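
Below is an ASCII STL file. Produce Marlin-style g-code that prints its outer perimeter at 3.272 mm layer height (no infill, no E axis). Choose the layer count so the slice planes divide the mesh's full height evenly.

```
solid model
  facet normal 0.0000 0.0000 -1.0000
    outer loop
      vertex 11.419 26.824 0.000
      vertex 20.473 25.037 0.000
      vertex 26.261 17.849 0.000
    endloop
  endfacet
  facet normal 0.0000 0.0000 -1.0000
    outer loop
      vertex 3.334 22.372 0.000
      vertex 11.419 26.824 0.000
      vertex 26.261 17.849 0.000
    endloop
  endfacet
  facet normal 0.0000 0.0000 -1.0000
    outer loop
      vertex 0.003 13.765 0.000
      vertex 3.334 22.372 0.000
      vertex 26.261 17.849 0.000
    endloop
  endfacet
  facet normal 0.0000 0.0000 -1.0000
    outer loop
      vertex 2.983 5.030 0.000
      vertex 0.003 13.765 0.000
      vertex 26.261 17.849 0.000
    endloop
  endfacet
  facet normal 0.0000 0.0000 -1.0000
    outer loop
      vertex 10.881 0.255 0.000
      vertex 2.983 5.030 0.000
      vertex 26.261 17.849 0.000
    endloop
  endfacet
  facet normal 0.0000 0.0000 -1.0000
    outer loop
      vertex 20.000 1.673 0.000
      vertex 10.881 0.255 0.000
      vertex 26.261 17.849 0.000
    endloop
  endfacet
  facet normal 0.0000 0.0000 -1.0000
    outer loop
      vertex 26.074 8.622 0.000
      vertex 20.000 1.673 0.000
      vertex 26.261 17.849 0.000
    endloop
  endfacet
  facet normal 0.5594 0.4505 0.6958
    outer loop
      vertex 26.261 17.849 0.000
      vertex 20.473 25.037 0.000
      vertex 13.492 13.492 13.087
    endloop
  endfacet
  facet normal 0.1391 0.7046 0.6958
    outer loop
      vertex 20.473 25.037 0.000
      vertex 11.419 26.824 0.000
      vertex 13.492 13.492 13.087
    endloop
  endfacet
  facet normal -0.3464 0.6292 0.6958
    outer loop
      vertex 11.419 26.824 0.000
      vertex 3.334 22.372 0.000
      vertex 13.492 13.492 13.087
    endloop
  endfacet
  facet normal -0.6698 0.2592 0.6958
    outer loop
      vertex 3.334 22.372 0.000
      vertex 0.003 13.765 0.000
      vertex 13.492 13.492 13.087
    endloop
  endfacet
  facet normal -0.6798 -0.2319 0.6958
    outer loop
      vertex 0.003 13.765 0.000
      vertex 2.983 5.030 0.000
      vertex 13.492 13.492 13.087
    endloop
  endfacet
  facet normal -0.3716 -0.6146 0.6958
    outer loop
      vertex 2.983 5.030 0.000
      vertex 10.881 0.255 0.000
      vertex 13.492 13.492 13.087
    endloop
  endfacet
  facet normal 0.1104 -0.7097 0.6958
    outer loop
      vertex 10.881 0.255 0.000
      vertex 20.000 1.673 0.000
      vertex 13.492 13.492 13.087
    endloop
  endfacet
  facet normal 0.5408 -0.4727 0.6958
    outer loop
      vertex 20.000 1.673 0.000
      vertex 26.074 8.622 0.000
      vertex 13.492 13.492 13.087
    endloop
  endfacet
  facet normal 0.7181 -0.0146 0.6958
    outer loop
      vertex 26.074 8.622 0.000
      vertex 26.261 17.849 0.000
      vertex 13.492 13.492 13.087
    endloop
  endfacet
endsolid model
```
; perimeter-only toolpath
G21 ; units = mm
G90 ; absolute positioning
G28 ; home
; layer 1
G0 Z3.272
G0 X23.069 Y16.760
G1 X18.728 Y22.151
G1 X11.937 Y23.491
G1 X5.873 Y20.152
G1 X3.375 Y13.697
G1 X5.610 Y7.146
G1 X11.534 Y3.564
G1 X18.373 Y4.628
G1 X22.929 Y9.840
G1 X23.069 Y16.760
; layer 2
G0 Z6.543
G0 X19.877 Y15.671
G1 X16.983 Y19.264
G1 X12.456 Y20.158
G1 X8.413 Y17.932
G1 X6.748 Y13.629
G1 X8.238 Y9.261
G1 X12.187 Y6.874
G1 X16.746 Y7.583
G1 X19.783 Y11.057
G1 X19.877 Y15.671
; layer 3
G0 Z9.815
G0 X16.684 Y14.581
G1 X15.237 Y16.378
G1 X12.974 Y16.825
G1 X10.953 Y15.712
G1 X10.120 Y13.560
G1 X10.865 Y11.377
G1 X12.839 Y10.183
G1 X15.119 Y10.537
G1 X16.638 Y12.274
G1 X16.684 Y14.581
M2 ; end

The solid is a regular 9-sided pyramid, base circumscribed radius ≈ 13.5 mm, apex at z ≈ 13.1 mm. Slicing at Δz = 3.272 mm — 4 equal slices spanning the solid's height, so layer i sits at z = i·h/4 — gives 3 non-empty perimeters. Each is a 9-segment closed polygon; G0 lifts to the layer z and rapids to the start vertex, then G1 traces the edges. The cross-section shrinks linearly with z (the slice at the apex is degenerate and omitted).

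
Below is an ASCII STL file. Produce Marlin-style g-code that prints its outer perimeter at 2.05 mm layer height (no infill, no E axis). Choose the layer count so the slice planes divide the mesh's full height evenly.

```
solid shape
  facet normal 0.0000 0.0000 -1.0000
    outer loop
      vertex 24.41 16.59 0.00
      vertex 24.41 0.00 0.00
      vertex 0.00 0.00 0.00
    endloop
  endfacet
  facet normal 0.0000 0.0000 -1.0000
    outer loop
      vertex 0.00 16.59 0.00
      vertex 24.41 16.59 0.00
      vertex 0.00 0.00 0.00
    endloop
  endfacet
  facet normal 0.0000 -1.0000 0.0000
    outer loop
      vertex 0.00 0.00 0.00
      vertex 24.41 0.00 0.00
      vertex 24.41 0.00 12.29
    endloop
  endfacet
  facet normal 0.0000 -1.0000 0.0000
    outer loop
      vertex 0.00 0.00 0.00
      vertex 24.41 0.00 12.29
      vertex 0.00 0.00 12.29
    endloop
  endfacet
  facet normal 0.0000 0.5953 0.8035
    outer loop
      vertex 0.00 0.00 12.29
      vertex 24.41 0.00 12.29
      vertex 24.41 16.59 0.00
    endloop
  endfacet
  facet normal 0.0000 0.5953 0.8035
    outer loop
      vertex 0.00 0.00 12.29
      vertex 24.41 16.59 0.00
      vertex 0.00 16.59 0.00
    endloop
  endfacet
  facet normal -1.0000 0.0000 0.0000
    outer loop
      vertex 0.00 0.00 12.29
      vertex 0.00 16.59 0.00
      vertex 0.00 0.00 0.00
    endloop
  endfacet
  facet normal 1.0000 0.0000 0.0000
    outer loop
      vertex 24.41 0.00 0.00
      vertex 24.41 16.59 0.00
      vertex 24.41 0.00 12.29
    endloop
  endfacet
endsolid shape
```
; perimeter-only toolpath
G21 ; units = mm
G90 ; absolute positioning
G28 ; home
; layer 1
G0 Z2.05
G0 X0.00 Y0.00
G1 X24.41 Y0.00
G1 X24.41 Y13.82
G1 X0.00 Y13.82
G1 X0.00 Y0.00
; layer 2
G0 Z4.10
G0 X0.00 Y0.00
G1 X24.41 Y0.00
G1 X24.41 Y11.06
G1 X0.00 Y11.06
G1 X0.00 Y0.00
; layer 3
G0 Z6.14
G0 X0.00 Y0.00
G1 X24.41 Y0.00
G1 X24.41 Y8.29
G1 X0.00 Y8.29
G1 X0.00 Y0.00
; layer 4
G0 Z8.19
G0 X0.00 Y0.00
G1 X24.41 Y0.00
G1 X24.41 Y5.53
G1 X0.00 Y5.53
G1 X0.00 Y0.00
; layer 5
G0 Z10.24
G0 X0.00 Y0.00
G1 X24.41 Y0.00
G1 X24.41 Y2.76
G1 X0.00 Y2.76
G1 X0.00 Y0.00
M2 ; end

The solid is a wedge (ramp): 24.4 × 16.6 mm base, rising to 12.3 mm along the y=0 edge and sloping linearly to z=0 at y=16.6. Slicing at Δz = 2.05 mm — 6 equal slices spanning the solid's height, so layer i sits at z = i·h/6 — gives 5 non-empty perimeters. Each is a 4-segment closed polygon; G0 lifts to the layer z and rapids to the start vertex, then G1 traces the edges. The cross-section shrinks linearly with z (the slice at the apex is degenerate and omitted).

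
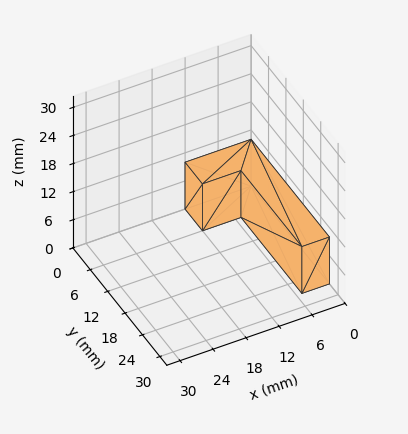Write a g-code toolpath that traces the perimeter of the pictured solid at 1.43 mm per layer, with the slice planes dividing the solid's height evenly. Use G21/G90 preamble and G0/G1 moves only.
Reading the render: the shape is an L-shaped prism: outer 12 × 27 mm, arm thicknesses ≈ 6 mm (horizontal) and 5 mm (vertical), extruded 10 mm in z (dimensions read to the nearest mm from the axis ticks). For the g-code, the solid's height is divided into equal slices at the stated Δz and each level perimeter traced with G1 moves after a G0 lift.

; perimeter-only toolpath
G21 ; units = mm
G90 ; absolute positioning
G28 ; home
; layer 1
G0 Z1.43
G0 X0.00 Y0.00
G1 X12.00 Y0.00
G1 X12.00 Y6.00
G1 X5.00 Y6.00
G1 X5.00 Y27.00
G1 X0.00 Y27.00
G1 X0.00 Y0.00
; layer 2
G0 Z2.86
G0 X0.00 Y0.00
G1 X12.00 Y0.00
G1 X12.00 Y6.00
G1 X5.00 Y6.00
G1 X5.00 Y27.00
G1 X0.00 Y27.00
G1 X0.00 Y0.00
; layer 3
G0 Z4.29
G0 X0.00 Y0.00
G1 X12.00 Y0.00
G1 X12.00 Y6.00
G1 X5.00 Y6.00
G1 X5.00 Y27.00
G1 X0.00 Y27.00
G1 X0.00 Y0.00
; layer 4
G0 Z5.71
G0 X0.00 Y0.00
G1 X12.00 Y0.00
G1 X12.00 Y6.00
G1 X5.00 Y6.00
G1 X5.00 Y27.00
G1 X0.00 Y27.00
G1 X0.00 Y0.00
; layer 5
G0 Z7.14
G0 X0.00 Y0.00
G1 X12.00 Y0.00
G1 X12.00 Y6.00
G1 X5.00 Y6.00
G1 X5.00 Y27.00
G1 X0.00 Y27.00
G1 X0.00 Y0.00
; layer 6
G0 Z8.57
G0 X0.00 Y0.00
G1 X12.00 Y0.00
G1 X12.00 Y6.00
G1 X5.00 Y6.00
G1 X5.00 Y27.00
G1 X0.00 Y27.00
G1 X0.00 Y0.00
; layer 7
G0 Z10.00
G0 X0.00 Y0.00
G1 X12.00 Y0.00
G1 X12.00 Y6.00
G1 X5.00 Y6.00
G1 X5.00 Y27.00
G1 X0.00 Y27.00
G1 X0.00 Y0.00
M2 ; end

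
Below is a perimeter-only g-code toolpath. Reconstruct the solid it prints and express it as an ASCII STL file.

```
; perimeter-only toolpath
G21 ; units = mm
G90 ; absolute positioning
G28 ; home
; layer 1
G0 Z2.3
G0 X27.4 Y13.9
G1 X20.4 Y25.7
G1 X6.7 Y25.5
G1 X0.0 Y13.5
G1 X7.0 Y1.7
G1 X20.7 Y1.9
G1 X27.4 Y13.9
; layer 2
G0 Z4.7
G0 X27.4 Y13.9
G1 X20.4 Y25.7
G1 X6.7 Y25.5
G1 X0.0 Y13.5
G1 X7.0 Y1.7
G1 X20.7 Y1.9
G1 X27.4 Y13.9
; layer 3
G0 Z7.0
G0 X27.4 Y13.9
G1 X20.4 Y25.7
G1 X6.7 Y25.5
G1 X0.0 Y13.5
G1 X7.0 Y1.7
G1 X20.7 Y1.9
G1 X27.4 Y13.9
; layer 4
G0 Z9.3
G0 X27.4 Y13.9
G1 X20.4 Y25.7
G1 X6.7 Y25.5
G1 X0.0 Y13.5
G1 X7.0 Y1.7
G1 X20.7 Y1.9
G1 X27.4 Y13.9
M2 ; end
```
solid part
  facet normal 0.0000 0.0000 -1.0000
    outer loop
      vertex 6.7 25.5 0.0
      vertex 20.4 25.7 0.0
      vertex 27.4 13.9 0.0
    endloop
  endfacet
  facet normal 0.0000 0.0000 -1.0000
    outer loop
      vertex 0.0 13.5 0.0
      vertex 6.7 25.5 0.0
      vertex 27.4 13.9 0.0
    endloop
  endfacet
  facet normal 0.0000 0.0000 -1.0000
    outer loop
      vertex 7.0 1.7 0.0
      vertex 0.0 13.5 0.0
      vertex 27.4 13.9 0.0
    endloop
  endfacet
  facet normal 0.0000 0.0000 -1.0000
    outer loop
      vertex 20.7 1.9 0.0
      vertex 7.0 1.7 0.0
      vertex 27.4 13.9 0.0
    endloop
  endfacet
  facet normal 0.0000 0.0000 1.0000
    outer loop
      vertex 27.4 13.9 9.3
      vertex 20.4 25.7 9.3
      vertex 6.7 25.5 9.3
    endloop
  endfacet
  facet normal 0.0000 0.0000 1.0000
    outer loop
      vertex 27.4 13.9 9.3
      vertex 6.7 25.5 9.3
      vertex 0.0 13.5 9.3
    endloop
  endfacet
  facet normal 0.0000 0.0000 1.0000
    outer loop
      vertex 27.4 13.9 9.3
      vertex 0.0 13.5 9.3
      vertex 7.0 1.7 9.3
    endloop
  endfacet
  facet normal 0.0000 0.0000 1.0000
    outer loop
      vertex 27.4 13.9 9.3
      vertex 7.0 1.7 9.3
      vertex 20.7 1.9 9.3
    endloop
  endfacet
  facet normal 0.8601 0.5102 0.0000
    outer loop
      vertex 27.4 13.9 0.0
      vertex 20.4 25.7 0.0
      vertex 20.4 25.7 9.3
    endloop
  endfacet
  facet normal 0.8601 0.5102 0.0000
    outer loop
      vertex 27.4 13.9 0.0
      vertex 20.4 25.7 9.3
      vertex 27.4 13.9 9.3
    endloop
  endfacet
  facet normal -0.0146 0.9999 0.0000
    outer loop
      vertex 20.4 25.7 0.0
      vertex 6.7 25.5 0.0
      vertex 6.7 25.5 9.3
    endloop
  endfacet
  facet normal -0.0146 0.9999 0.0000
    outer loop
      vertex 20.4 25.7 0.0
      vertex 6.7 25.5 9.3
      vertex 20.4 25.7 9.3
    endloop
  endfacet
  facet normal -0.8731 0.4875 0.0000
    outer loop
      vertex 6.7 25.5 0.0
      vertex 0.0 13.5 0.0
      vertex 0.0 13.5 9.3
    endloop
  endfacet
  facet normal -0.8731 0.4875 0.0000
    outer loop
      vertex 6.7 25.5 0.0
      vertex 0.0 13.5 9.3
      vertex 6.7 25.5 9.3
    endloop
  endfacet
  facet normal -0.8601 -0.5102 0.0000
    outer loop
      vertex 0.0 13.5 0.0
      vertex 7.0 1.7 0.0
      vertex 7.0 1.7 9.3
    endloop
  endfacet
  facet normal -0.8601 -0.5102 0.0000
    outer loop
      vertex 0.0 13.5 0.0
      vertex 7.0 1.7 9.3
      vertex 0.0 13.5 9.3
    endloop
  endfacet
  facet normal 0.0146 -0.9999 0.0000
    outer loop
      vertex 7.0 1.7 0.0
      vertex 20.7 1.9 0.0
      vertex 20.7 1.9 9.3
    endloop
  endfacet
  facet normal 0.0146 -0.9999 0.0000
    outer loop
      vertex 7.0 1.7 0.0
      vertex 20.7 1.9 9.3
      vertex 7.0 1.7 9.3
    endloop
  endfacet
  facet normal 0.8731 -0.4875 0.0000
    outer loop
      vertex 20.7 1.9 0.0
      vertex 27.4 13.9 0.0
      vertex 27.4 13.9 9.3
    endloop
  endfacet
  facet normal 0.8731 -0.4875 0.0000
    outer loop
      vertex 20.7 1.9 0.0
      vertex 27.4 13.9 9.3
      vertex 20.7 1.9 9.3
    endloop
  endfacet
endsolid part

The G0 Z moves step by Δz≈2.3 mm. Every layer's G1 loop is the same polygon, so the solid is a straight extrusion of it from z=0 to z≈9.3. Closing with flat bottom and top caps and triangulating gives 20 facets — a regular 6-sided prism (a cylinder approximated with 6 flat sides), circumscribed radius ≈ 13.7 mm, height ≈ 9.3 mm.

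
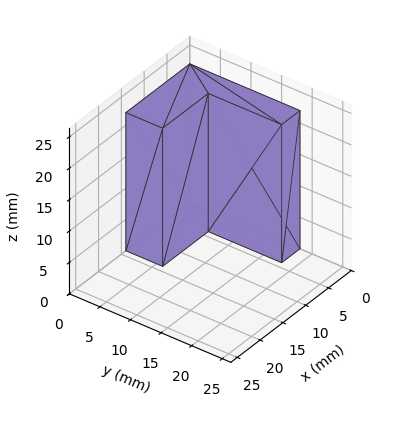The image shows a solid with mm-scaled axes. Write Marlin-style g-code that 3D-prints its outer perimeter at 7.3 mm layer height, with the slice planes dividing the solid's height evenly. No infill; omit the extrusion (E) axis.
Reading the render: the shape is an L-shaped prism: outer 14 × 18 mm, arm thicknesses ≈ 6 mm (horizontal) and 4 mm (vertical), extruded 22 mm in z (dimensions read to the nearest mm from the axis ticks). For the g-code, the solid's height is divided into equal slices at the stated Δz and each level perimeter traced with G1 moves after a G0 lift.

; perimeter-only toolpath
G21 ; units = mm
G90 ; absolute positioning
G28 ; home
; layer 1
G0 Z7.3
G0 X0.0 Y0.0
G1 X14.0 Y0.0
G1 X14.0 Y6.0
G1 X4.0 Y6.0
G1 X4.0 Y18.0
G1 X0.0 Y18.0
G1 X0.0 Y0.0
; layer 2
G0 Z14.7
G0 X0.0 Y0.0
G1 X14.0 Y0.0
G1 X14.0 Y6.0
G1 X4.0 Y6.0
G1 X4.0 Y18.0
G1 X0.0 Y18.0
G1 X0.0 Y0.0
; layer 3
G0 Z22.0
G0 X0.0 Y0.0
G1 X14.0 Y0.0
G1 X14.0 Y6.0
G1 X4.0 Y6.0
G1 X4.0 Y18.0
G1 X0.0 Y18.0
G1 X0.0 Y0.0
M2 ; end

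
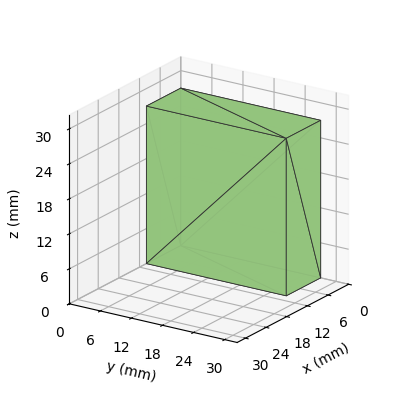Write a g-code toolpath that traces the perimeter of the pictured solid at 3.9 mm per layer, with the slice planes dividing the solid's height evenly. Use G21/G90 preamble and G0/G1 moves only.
Reading the render: the shape is a rectangular box, roughly 10 × 27 mm footprint and 27 mm tall (dimensions read to the nearest mm from the axis ticks). For the g-code, the solid's height is divided into equal slices at the stated Δz and each level perimeter traced with G1 moves after a G0 lift.

; perimeter-only toolpath
G21 ; units = mm
G90 ; absolute positioning
G28 ; home
; layer 1
G0 Z3.9
G0 X0.0 Y0.0
G1 X10.0 Y0.0
G1 X10.0 Y27.0
G1 X0.0 Y27.0
G1 X0.0 Y0.0
; layer 2
G0 Z7.7
G0 X0.0 Y0.0
G1 X10.0 Y0.0
G1 X10.0 Y27.0
G1 X0.0 Y27.0
G1 X0.0 Y0.0
; layer 3
G0 Z11.6
G0 X0.0 Y0.0
G1 X10.0 Y0.0
G1 X10.0 Y27.0
G1 X0.0 Y27.0
G1 X0.0 Y0.0
; layer 4
G0 Z15.4
G0 X0.0 Y0.0
G1 X10.0 Y0.0
G1 X10.0 Y27.0
G1 X0.0 Y27.0
G1 X0.0 Y0.0
; layer 5
G0 Z19.3
G0 X0.0 Y0.0
G1 X10.0 Y0.0
G1 X10.0 Y27.0
G1 X0.0 Y27.0
G1 X0.0 Y0.0
; layer 6
G0 Z23.1
G0 X0.0 Y0.0
G1 X10.0 Y0.0
G1 X10.0 Y27.0
G1 X0.0 Y27.0
G1 X0.0 Y0.0
; layer 7
G0 Z27.0
G0 X0.0 Y0.0
G1 X10.0 Y0.0
G1 X10.0 Y27.0
G1 X0.0 Y27.0
G1 X0.0 Y0.0
M2 ; end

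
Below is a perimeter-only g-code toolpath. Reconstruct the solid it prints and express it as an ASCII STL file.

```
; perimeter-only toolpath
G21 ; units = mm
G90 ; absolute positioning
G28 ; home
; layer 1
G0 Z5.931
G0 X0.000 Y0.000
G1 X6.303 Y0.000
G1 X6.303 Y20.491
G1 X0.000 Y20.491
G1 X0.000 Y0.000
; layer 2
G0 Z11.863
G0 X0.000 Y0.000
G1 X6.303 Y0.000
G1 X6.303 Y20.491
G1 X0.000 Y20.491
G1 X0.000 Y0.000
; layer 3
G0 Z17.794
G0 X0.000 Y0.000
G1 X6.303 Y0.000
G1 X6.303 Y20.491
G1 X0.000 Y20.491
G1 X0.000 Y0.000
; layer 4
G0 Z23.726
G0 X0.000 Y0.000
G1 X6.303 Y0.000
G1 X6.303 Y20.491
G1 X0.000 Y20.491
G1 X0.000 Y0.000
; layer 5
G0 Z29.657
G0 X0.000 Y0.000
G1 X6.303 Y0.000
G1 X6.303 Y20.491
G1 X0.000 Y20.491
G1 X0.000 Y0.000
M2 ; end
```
solid part
  facet normal 0.0000 0.0000 -1.0000
    outer loop
      vertex 6.303 20.491 0.000
      vertex 6.303 0.000 0.000
      vertex 0.000 0.000 0.000
    endloop
  endfacet
  facet normal 0.0000 0.0000 -1.0000
    outer loop
      vertex 0.000 20.491 0.000
      vertex 6.303 20.491 0.000
      vertex 0.000 0.000 0.000
    endloop
  endfacet
  facet normal 0.0000 0.0000 1.0000
    outer loop
      vertex 0.000 0.000 29.657
      vertex 6.303 0.000 29.657
      vertex 6.303 20.491 29.657
    endloop
  endfacet
  facet normal 0.0000 0.0000 1.0000
    outer loop
      vertex 0.000 0.000 29.657
      vertex 6.303 20.491 29.657
      vertex 0.000 20.491 29.657
    endloop
  endfacet
  facet normal 0.0000 -1.0000 0.0000
    outer loop
      vertex 0.000 0.000 0.000
      vertex 6.303 0.000 0.000
      vertex 6.303 0.000 29.657
    endloop
  endfacet
  facet normal 0.0000 -1.0000 0.0000
    outer loop
      vertex 0.000 0.000 0.000
      vertex 6.303 0.000 29.657
      vertex 0.000 0.000 29.657
    endloop
  endfacet
  facet normal 0.0000 1.0000 0.0000
    outer loop
      vertex 6.303 20.491 29.657
      vertex 6.303 20.491 0.000
      vertex 0.000 20.491 0.000
    endloop
  endfacet
  facet normal 0.0000 1.0000 0.0000
    outer loop
      vertex 0.000 20.491 29.657
      vertex 6.303 20.491 29.657
      vertex 0.000 20.491 0.000
    endloop
  endfacet
  facet normal -1.0000 0.0000 0.0000
    outer loop
      vertex 0.000 20.491 29.657
      vertex 0.000 20.491 0.000
      vertex 0.000 0.000 0.000
    endloop
  endfacet
  facet normal -1.0000 0.0000 0.0000
    outer loop
      vertex 0.000 0.000 29.657
      vertex 0.000 20.491 29.657
      vertex 0.000 0.000 0.000
    endloop
  endfacet
  facet normal 1.0000 0.0000 0.0000
    outer loop
      vertex 6.303 0.000 0.000
      vertex 6.303 20.491 0.000
      vertex 6.303 20.491 29.657
    endloop
  endfacet
  facet normal 1.0000 0.0000 0.0000
    outer loop
      vertex 6.303 0.000 0.000
      vertex 6.303 20.491 29.657
      vertex 6.303 0.000 29.657
    endloop
  endfacet
endsolid part

The G0 Z moves step by Δz≈5.931 mm. Every layer's G1 loop is the same polygon, so the solid is a straight extrusion of it from z=0 to z≈29.7. Closing with flat bottom and top caps and triangulating gives 12 facets — a rectangular box, roughly 6.3 × 20.5 mm footprint and 29.7 mm tall.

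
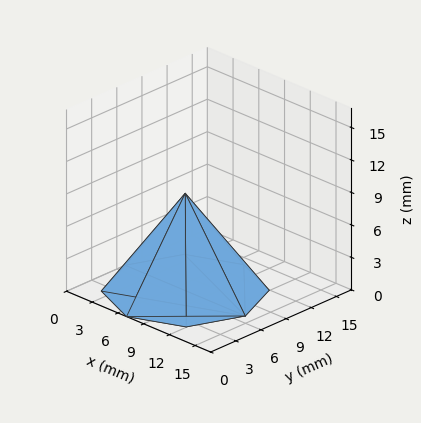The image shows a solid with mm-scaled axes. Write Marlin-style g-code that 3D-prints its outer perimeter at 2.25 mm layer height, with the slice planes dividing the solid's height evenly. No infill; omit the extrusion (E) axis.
Reading the render: the shape is a regular 8-sided pyramid, base circumscribed radius ≈ 7 mm, apex at z ≈ 9 mm (dimensions read to the nearest mm from the axis ticks). For the g-code, the solid's height is divided into equal slices at the stated Δz and each level perimeter traced with G1 moves after a G0 lift.

; perimeter-only toolpath
G21 ; units = mm
G90 ; absolute positioning
G28 ; home
; layer 1
G0 Z2.25
G0 X12.25 Y7.00
G1 X10.71 Y10.71
G1 X7.00 Y12.25
G1 X3.29 Y10.71
G1 X1.75 Y7.00
G1 X3.29 Y3.29
G1 X7.00 Y1.75
G1 X10.71 Y3.29
G1 X12.25 Y7.00
; layer 2
G0 Z4.50
G0 X10.50 Y7.00
G1 X9.47 Y9.47
G1 X7.00 Y10.50
G1 X4.53 Y9.47
G1 X3.50 Y7.00
G1 X4.53 Y4.53
G1 X7.00 Y3.50
G1 X9.47 Y4.53
G1 X10.50 Y7.00
; layer 3
G0 Z6.75
G0 X8.75 Y7.00
G1 X8.24 Y8.24
G1 X7.00 Y8.75
G1 X5.76 Y8.24
G1 X5.25 Y7.00
G1 X5.76 Y5.76
G1 X7.00 Y5.25
G1 X8.24 Y5.76
G1 X8.75 Y7.00
M2 ; end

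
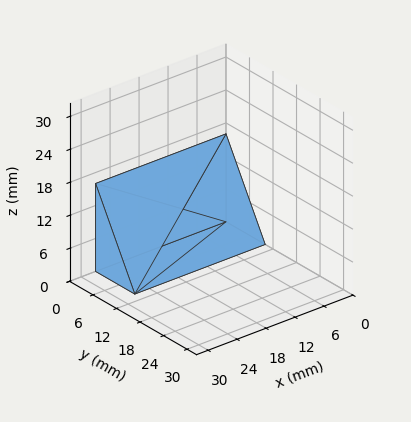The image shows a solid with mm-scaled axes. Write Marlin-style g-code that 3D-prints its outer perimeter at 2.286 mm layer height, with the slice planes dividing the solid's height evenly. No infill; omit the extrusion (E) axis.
Reading the render: the shape is a wedge (ramp): 27 × 10 mm base, rising to 16 mm along the y=0 edge and sloping linearly to z=0 at y=10 (dimensions read to the nearest mm from the axis ticks). For the g-code, the solid's height is divided into equal slices at the stated Δz and each level perimeter traced with G1 moves after a G0 lift.

; perimeter-only toolpath
G21 ; units = mm
G90 ; absolute positioning
G28 ; home
; layer 1
G0 Z2.286
G0 X0.000 Y0.000
G1 X27.000 Y0.000
G1 X27.000 Y8.571
G1 X0.000 Y8.571
G1 X0.000 Y0.000
; layer 2
G0 Z4.571
G0 X0.000 Y0.000
G1 X27.000 Y0.000
G1 X27.000 Y7.143
G1 X0.000 Y7.143
G1 X0.000 Y0.000
; layer 3
G0 Z6.857
G0 X0.000 Y0.000
G1 X27.000 Y0.000
G1 X27.000 Y5.714
G1 X0.000 Y5.714
G1 X0.000 Y0.000
; layer 4
G0 Z9.143
G0 X0.000 Y0.000
G1 X27.000 Y0.000
G1 X27.000 Y4.286
G1 X0.000 Y4.286
G1 X0.000 Y0.000
; layer 5
G0 Z11.429
G0 X0.000 Y0.000
G1 X27.000 Y0.000
G1 X27.000 Y2.857
G1 X0.000 Y2.857
G1 X0.000 Y0.000
; layer 6
G0 Z13.714
G0 X0.000 Y0.000
G1 X27.000 Y0.000
G1 X27.000 Y1.429
G1 X0.000 Y1.429
G1 X0.000 Y0.000
M2 ; end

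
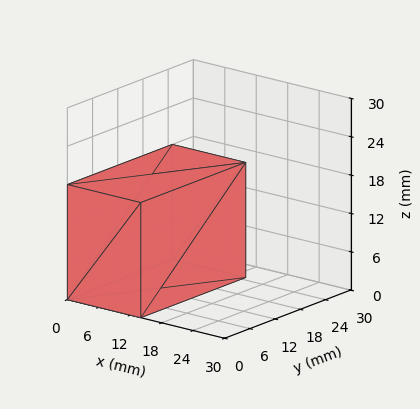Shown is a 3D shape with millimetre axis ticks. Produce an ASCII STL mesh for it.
Reading the render: the shape is a rectangular box, roughly 14 × 25 mm footprint and 18 mm tall (dimensions read to the nearest mm from the axis ticks). For the STL, each face is triangulated and given an outward normal.

solid part
  facet normal 0.0000 0.0000 -1.0000
    outer loop
      vertex 14.00 25.00 0.00
      vertex 14.00 0.00 0.00
      vertex 0.00 0.00 0.00
    endloop
  endfacet
  facet normal 0.0000 0.0000 -1.0000
    outer loop
      vertex 0.00 25.00 0.00
      vertex 14.00 25.00 0.00
      vertex 0.00 0.00 0.00
    endloop
  endfacet
  facet normal 0.0000 0.0000 1.0000
    outer loop
      vertex 0.00 0.00 18.00
      vertex 14.00 0.00 18.00
      vertex 14.00 25.00 18.00
    endloop
  endfacet
  facet normal 0.0000 0.0000 1.0000
    outer loop
      vertex 0.00 0.00 18.00
      vertex 14.00 25.00 18.00
      vertex 0.00 25.00 18.00
    endloop
  endfacet
  facet normal 0.0000 -1.0000 0.0000
    outer loop
      vertex 0.00 0.00 0.00
      vertex 14.00 0.00 0.00
      vertex 14.00 0.00 18.00
    endloop
  endfacet
  facet normal 0.0000 -1.0000 0.0000
    outer loop
      vertex 0.00 0.00 0.00
      vertex 14.00 0.00 18.00
      vertex 0.00 0.00 18.00
    endloop
  endfacet
  facet normal 0.0000 1.0000 0.0000
    outer loop
      vertex 14.00 25.00 18.00
      vertex 14.00 25.00 0.00
      vertex 0.00 25.00 0.00
    endloop
  endfacet
  facet normal 0.0000 1.0000 0.0000
    outer loop
      vertex 0.00 25.00 18.00
      vertex 14.00 25.00 18.00
      vertex 0.00 25.00 0.00
    endloop
  endfacet
  facet normal -1.0000 0.0000 0.0000
    outer loop
      vertex 0.00 25.00 18.00
      vertex 0.00 25.00 0.00
      vertex 0.00 0.00 0.00
    endloop
  endfacet
  facet normal -1.0000 0.0000 0.0000
    outer loop
      vertex 0.00 0.00 18.00
      vertex 0.00 25.00 18.00
      vertex 0.00 0.00 0.00
    endloop
  endfacet
  facet normal 1.0000 0.0000 0.0000
    outer loop
      vertex 14.00 0.00 0.00
      vertex 14.00 25.00 0.00
      vertex 14.00 25.00 18.00
    endloop
  endfacet
  facet normal 1.0000 0.0000 0.0000
    outer loop
      vertex 14.00 0.00 0.00
      vertex 14.00 25.00 18.00
      vertex 14.00 0.00 18.00
    endloop
  endfacet
endsolid part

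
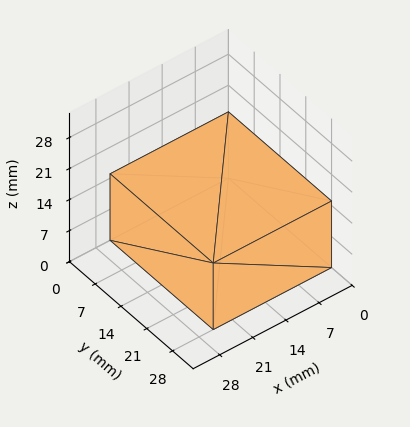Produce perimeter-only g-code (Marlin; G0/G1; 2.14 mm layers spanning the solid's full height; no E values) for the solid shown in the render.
Reading the render: the shape is a rectangular box, roughly 25 × 28 mm footprint and 15 mm tall (dimensions read to the nearest mm from the axis ticks). For the g-code, the solid's height is divided into equal slices at the stated Δz and each level perimeter traced with G1 moves after a G0 lift.

; perimeter-only toolpath
G21 ; units = mm
G90 ; absolute positioning
G28 ; home
; layer 1
G0 Z2.14
G0 X0.00 Y0.00
G1 X25.00 Y0.00
G1 X25.00 Y28.00
G1 X0.00 Y28.00
G1 X0.00 Y0.00
; layer 2
G0 Z4.29
G0 X0.00 Y0.00
G1 X25.00 Y0.00
G1 X25.00 Y28.00
G1 X0.00 Y28.00
G1 X0.00 Y0.00
; layer 3
G0 Z6.43
G0 X0.00 Y0.00
G1 X25.00 Y0.00
G1 X25.00 Y28.00
G1 X0.00 Y28.00
G1 X0.00 Y0.00
; layer 4
G0 Z8.57
G0 X0.00 Y0.00
G1 X25.00 Y0.00
G1 X25.00 Y28.00
G1 X0.00 Y28.00
G1 X0.00 Y0.00
; layer 5
G0 Z10.71
G0 X0.00 Y0.00
G1 X25.00 Y0.00
G1 X25.00 Y28.00
G1 X0.00 Y28.00
G1 X0.00 Y0.00
; layer 6
G0 Z12.86
G0 X0.00 Y0.00
G1 X25.00 Y0.00
G1 X25.00 Y28.00
G1 X0.00 Y28.00
G1 X0.00 Y0.00
; layer 7
G0 Z15.00
G0 X0.00 Y0.00
G1 X25.00 Y0.00
G1 X25.00 Y28.00
G1 X0.00 Y28.00
G1 X0.00 Y0.00
M2 ; end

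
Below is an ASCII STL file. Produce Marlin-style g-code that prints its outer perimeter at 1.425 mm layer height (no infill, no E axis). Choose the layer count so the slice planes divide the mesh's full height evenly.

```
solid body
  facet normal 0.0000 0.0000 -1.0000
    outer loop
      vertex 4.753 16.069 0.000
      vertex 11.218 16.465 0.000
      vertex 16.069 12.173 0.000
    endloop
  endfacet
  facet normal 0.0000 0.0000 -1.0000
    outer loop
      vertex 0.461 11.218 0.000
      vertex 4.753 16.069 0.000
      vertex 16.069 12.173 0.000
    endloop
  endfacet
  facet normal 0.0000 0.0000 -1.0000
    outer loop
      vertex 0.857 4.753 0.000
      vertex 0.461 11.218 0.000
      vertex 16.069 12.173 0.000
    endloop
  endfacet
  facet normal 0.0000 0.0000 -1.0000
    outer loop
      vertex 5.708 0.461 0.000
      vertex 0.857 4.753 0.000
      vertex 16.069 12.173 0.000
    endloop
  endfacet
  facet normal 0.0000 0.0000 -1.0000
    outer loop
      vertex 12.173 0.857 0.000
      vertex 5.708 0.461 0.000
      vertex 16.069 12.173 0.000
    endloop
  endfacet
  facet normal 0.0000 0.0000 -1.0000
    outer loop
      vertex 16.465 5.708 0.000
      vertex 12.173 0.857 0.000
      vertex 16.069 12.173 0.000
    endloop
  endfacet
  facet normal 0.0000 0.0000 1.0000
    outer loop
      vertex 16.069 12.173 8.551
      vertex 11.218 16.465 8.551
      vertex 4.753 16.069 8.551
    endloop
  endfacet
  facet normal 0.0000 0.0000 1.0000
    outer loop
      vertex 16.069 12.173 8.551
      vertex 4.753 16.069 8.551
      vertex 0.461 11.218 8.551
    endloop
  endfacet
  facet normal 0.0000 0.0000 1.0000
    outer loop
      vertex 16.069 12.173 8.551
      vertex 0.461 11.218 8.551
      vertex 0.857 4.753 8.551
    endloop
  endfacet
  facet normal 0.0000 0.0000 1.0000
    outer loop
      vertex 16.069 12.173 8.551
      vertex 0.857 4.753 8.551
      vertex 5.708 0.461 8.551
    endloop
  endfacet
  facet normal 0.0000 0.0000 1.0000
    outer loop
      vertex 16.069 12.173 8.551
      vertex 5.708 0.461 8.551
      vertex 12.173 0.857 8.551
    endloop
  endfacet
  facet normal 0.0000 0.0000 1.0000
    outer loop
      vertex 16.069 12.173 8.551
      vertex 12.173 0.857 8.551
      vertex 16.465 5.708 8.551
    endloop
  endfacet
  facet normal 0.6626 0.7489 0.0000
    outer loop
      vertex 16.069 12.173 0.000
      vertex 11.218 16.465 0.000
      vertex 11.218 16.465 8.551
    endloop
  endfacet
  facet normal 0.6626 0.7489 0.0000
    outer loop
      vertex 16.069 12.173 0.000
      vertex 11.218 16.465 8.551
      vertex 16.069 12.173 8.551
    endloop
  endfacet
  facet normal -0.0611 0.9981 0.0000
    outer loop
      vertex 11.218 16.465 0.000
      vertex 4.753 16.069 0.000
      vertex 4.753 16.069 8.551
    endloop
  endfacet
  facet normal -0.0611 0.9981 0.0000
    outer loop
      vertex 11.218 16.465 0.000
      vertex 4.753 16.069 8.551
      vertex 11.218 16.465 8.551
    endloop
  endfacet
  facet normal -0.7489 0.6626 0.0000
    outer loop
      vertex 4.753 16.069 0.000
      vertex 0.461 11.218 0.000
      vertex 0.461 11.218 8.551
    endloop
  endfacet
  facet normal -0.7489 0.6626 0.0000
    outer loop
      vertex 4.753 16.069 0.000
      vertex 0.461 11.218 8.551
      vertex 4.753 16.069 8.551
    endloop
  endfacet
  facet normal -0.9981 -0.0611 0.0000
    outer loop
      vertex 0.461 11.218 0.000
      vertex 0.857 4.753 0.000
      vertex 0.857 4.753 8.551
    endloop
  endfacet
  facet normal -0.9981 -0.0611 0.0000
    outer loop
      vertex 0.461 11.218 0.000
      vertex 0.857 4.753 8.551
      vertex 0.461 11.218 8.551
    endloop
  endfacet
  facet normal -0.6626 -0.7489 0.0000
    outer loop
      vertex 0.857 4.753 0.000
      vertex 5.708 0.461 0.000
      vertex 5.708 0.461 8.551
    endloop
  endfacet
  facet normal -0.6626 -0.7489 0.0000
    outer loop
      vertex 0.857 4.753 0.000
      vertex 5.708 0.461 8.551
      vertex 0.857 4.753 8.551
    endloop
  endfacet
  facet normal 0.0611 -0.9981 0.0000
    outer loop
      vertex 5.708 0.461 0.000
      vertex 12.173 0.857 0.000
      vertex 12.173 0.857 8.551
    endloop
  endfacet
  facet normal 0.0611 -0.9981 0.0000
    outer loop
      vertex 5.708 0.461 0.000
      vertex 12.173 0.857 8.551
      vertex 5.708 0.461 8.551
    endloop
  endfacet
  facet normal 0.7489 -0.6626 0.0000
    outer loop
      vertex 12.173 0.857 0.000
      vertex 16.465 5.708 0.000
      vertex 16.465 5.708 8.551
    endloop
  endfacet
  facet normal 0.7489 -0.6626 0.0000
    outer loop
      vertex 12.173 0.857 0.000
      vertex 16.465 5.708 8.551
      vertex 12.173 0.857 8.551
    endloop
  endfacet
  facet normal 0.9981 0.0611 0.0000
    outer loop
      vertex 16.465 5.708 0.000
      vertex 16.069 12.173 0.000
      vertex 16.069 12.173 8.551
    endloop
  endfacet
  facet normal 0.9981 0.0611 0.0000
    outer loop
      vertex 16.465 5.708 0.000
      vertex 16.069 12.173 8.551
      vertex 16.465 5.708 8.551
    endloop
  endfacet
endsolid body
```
; perimeter-only toolpath
G21 ; units = mm
G90 ; absolute positioning
G28 ; home
; layer 1
G0 Z1.425
G0 X16.069 Y12.173
G1 X11.218 Y16.465
G1 X4.753 Y16.069
G1 X0.461 Y11.218
G1 X0.857 Y4.753
G1 X5.708 Y0.461
G1 X12.173 Y0.857
G1 X16.465 Y5.708
G1 X16.069 Y12.173
; layer 2
G0 Z2.850
G0 X16.069 Y12.173
G1 X11.218 Y16.465
G1 X4.753 Y16.069
G1 X0.461 Y11.218
G1 X0.857 Y4.753
G1 X5.708 Y0.461
G1 X12.173 Y0.857
G1 X16.465 Y5.708
G1 X16.069 Y12.173
; layer 3
G0 Z4.276
G0 X16.069 Y12.173
G1 X11.218 Y16.465
G1 X4.753 Y16.069
G1 X0.461 Y11.218
G1 X0.857 Y4.753
G1 X5.708 Y0.461
G1 X12.173 Y0.857
G1 X16.465 Y5.708
G1 X16.069 Y12.173
; layer 4
G0 Z5.701
G0 X16.069 Y12.173
G1 X11.218 Y16.465
G1 X4.753 Y16.069
G1 X0.461 Y11.218
G1 X0.857 Y4.753
G1 X5.708 Y0.461
G1 X12.173 Y0.857
G1 X16.465 Y5.708
G1 X16.069 Y12.173
; layer 5
G0 Z7.126
G0 X16.069 Y12.173
G1 X11.218 Y16.465
G1 X4.753 Y16.069
G1 X0.461 Y11.218
G1 X0.857 Y4.753
G1 X5.708 Y0.461
G1 X12.173 Y0.857
G1 X16.465 Y5.708
G1 X16.069 Y12.173
; layer 6
G0 Z8.551
G0 X16.069 Y12.173
G1 X11.218 Y16.465
G1 X4.753 Y16.069
G1 X0.461 Y11.218
G1 X0.857 Y4.753
G1 X5.708 Y0.461
G1 X12.173 Y0.857
G1 X16.465 Y5.708
G1 X16.069 Y12.173
M2 ; end

The solid is a regular 8-sided prism (a cylinder approximated with 8 flat sides), circumscribed radius ≈ 8.46 mm, height ≈ 8.55 mm. Slicing at Δz = 1.425 mm — 6 equal slices spanning the solid's height, so layer i sits at z = i·h/6 — gives 6 non-empty perimeters. Each is a 8-segment closed polygon; G0 lifts to the layer z and rapids to the start vertex, then G1 traces the edges.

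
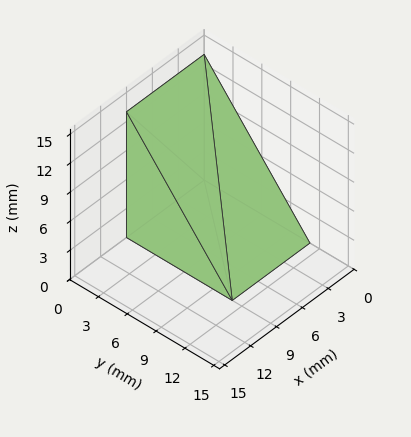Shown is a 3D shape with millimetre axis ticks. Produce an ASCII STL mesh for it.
Reading the render: the shape is a wedge (ramp): 9 × 11 mm base, rising to 13 mm along the y=0 edge and sloping linearly to z=0 at y=11 (dimensions read to the nearest mm from the axis ticks). For the STL, each face is triangulated and given an outward normal.

solid part
  facet normal 0.0000 0.0000 -1.0000
    outer loop
      vertex 9.000 11.000 0.000
      vertex 9.000 0.000 0.000
      vertex 0.000 0.000 0.000
    endloop
  endfacet
  facet normal 0.0000 0.0000 -1.0000
    outer loop
      vertex 0.000 11.000 0.000
      vertex 9.000 11.000 0.000
      vertex 0.000 0.000 0.000
    endloop
  endfacet
  facet normal 0.0000 -1.0000 0.0000
    outer loop
      vertex 0.000 0.000 0.000
      vertex 9.000 0.000 0.000
      vertex 9.000 0.000 13.000
    endloop
  endfacet
  facet normal 0.0000 -1.0000 0.0000
    outer loop
      vertex 0.000 0.000 0.000
      vertex 9.000 0.000 13.000
      vertex 0.000 0.000 13.000
    endloop
  endfacet
  facet normal 0.0000 0.7634 0.6459
    outer loop
      vertex 0.000 0.000 13.000
      vertex 9.000 0.000 13.000
      vertex 9.000 11.000 0.000
    endloop
  endfacet
  facet normal 0.0000 0.7634 0.6459
    outer loop
      vertex 0.000 0.000 13.000
      vertex 9.000 11.000 0.000
      vertex 0.000 11.000 0.000
    endloop
  endfacet
  facet normal -1.0000 0.0000 0.0000
    outer loop
      vertex 0.000 0.000 13.000
      vertex 0.000 11.000 0.000
      vertex 0.000 0.000 0.000
    endloop
  endfacet
  facet normal 1.0000 0.0000 0.0000
    outer loop
      vertex 9.000 0.000 0.000
      vertex 9.000 11.000 0.000
      vertex 9.000 0.000 13.000
    endloop
  endfacet
endsolid part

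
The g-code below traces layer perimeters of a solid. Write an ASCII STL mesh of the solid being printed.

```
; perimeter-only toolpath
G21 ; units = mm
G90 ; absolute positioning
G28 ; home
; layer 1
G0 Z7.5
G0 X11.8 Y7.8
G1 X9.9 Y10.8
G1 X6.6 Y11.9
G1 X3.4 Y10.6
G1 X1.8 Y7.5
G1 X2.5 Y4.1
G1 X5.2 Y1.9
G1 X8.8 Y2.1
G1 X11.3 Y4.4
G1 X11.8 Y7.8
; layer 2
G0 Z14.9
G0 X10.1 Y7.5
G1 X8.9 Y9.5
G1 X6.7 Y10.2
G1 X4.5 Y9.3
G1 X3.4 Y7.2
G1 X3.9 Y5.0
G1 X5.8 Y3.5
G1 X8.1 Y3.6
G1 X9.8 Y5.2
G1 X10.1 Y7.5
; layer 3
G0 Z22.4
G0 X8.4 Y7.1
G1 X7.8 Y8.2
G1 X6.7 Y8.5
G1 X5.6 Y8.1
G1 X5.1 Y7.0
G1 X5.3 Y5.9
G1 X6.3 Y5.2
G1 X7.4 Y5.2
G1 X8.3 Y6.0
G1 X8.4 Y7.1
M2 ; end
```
solid part
  facet normal 0.0000 0.0000 -1.0000
    outer loop
      vertex 6.6 13.6 0.0
      vertex 11.0 12.2 0.0
      vertex 13.4 8.2 0.0
    endloop
  endfacet
  facet normal 0.0000 0.0000 -1.0000
    outer loop
      vertex 2.2 11.8 0.0
      vertex 6.6 13.6 0.0
      vertex 13.4 8.2 0.0
    endloop
  endfacet
  facet normal 0.0000 0.0000 -1.0000
    outer loop
      vertex 0.1 7.7 0.0
      vertex 2.2 11.8 0.0
      vertex 13.4 8.2 0.0
    endloop
  endfacet
  facet normal 0.0000 0.0000 -1.0000
    outer loop
      vertex 1.0 3.2 0.0
      vertex 0.1 7.7 0.0
      vertex 13.4 8.2 0.0
    endloop
  endfacet
  facet normal 0.0000 0.0000 -1.0000
    outer loop
      vertex 4.7 0.3 0.0
      vertex 1.0 3.2 0.0
      vertex 13.4 8.2 0.0
    endloop
  endfacet
  facet normal 0.0000 0.0000 -1.0000
    outer loop
      vertex 9.4 0.5 0.0
      vertex 4.7 0.3 0.0
      vertex 13.4 8.2 0.0
    endloop
  endfacet
  facet normal 0.0000 0.0000 -1.0000
    outer loop
      vertex 12.8 3.6 0.0
      vertex 9.4 0.5 0.0
      vertex 13.4 8.2 0.0
    endloop
  endfacet
  facet normal 0.8386 0.5032 0.2087
    outer loop
      vertex 13.4 8.2 0.0
      vertex 11.0 12.2 0.0
      vertex 6.8 6.8 29.9
    endloop
  endfacet
  facet normal 0.2964 0.9317 0.2099
    outer loop
      vertex 11.0 12.2 0.0
      vertex 6.6 13.6 0.0
      vertex 6.8 6.8 29.9
    endloop
  endfacet
  facet normal -0.3703 0.9052 0.2083
    outer loop
      vertex 6.6 13.6 0.0
      vertex 2.2 11.8 0.0
      vertex 6.8 6.8 29.9
    endloop
  endfacet
  facet normal -0.8705 0.4459 0.2085
    outer loop
      vertex 2.2 11.8 0.0
      vertex 0.1 7.7 0.0
      vertex 6.8 6.8 29.9
    endloop
  endfacet
  facet normal -0.9589 -0.1918 0.2091
    outer loop
      vertex 0.1 7.7 0.0
      vertex 1.0 3.2 0.0
      vertex 6.8 6.8 29.9
    endloop
  endfacet
  facet normal -0.6032 -0.7696 0.2097
    outer loop
      vertex 1.0 3.2 0.0
      vertex 4.7 0.3 0.0
      vertex 6.8 6.8 29.9
    endloop
  endfacet
  facet normal 0.0416 -0.9769 0.2095
    outer loop
      vertex 4.7 0.3 0.0
      vertex 9.4 0.5 0.0
      vertex 6.8 6.8 29.9
    endloop
  endfacet
  facet normal 0.6588 -0.7226 0.2095
    outer loop
      vertex 9.4 0.5 0.0
      vertex 12.8 3.6 0.0
      vertex 6.8 6.8 29.9
    endloop
  endfacet
  facet normal 0.9699 -0.1265 0.2082
    outer loop
      vertex 12.8 3.6 0.0
      vertex 13.4 8.2 0.0
      vertex 6.8 6.8 29.9
    endloop
  endfacet
endsolid part

The G0 Z moves step by Δz≈7.5 mm. The G1 loops shrink linearly with z, so the solid tapers from its base footprint up to z≈29.9. Closing with a flat bottom cap and the tapered top and triangulating gives 16 facets — a regular 9-sided pyramid, base circumscribed radius ≈ 6.8 mm, apex at z ≈ 29.9 mm.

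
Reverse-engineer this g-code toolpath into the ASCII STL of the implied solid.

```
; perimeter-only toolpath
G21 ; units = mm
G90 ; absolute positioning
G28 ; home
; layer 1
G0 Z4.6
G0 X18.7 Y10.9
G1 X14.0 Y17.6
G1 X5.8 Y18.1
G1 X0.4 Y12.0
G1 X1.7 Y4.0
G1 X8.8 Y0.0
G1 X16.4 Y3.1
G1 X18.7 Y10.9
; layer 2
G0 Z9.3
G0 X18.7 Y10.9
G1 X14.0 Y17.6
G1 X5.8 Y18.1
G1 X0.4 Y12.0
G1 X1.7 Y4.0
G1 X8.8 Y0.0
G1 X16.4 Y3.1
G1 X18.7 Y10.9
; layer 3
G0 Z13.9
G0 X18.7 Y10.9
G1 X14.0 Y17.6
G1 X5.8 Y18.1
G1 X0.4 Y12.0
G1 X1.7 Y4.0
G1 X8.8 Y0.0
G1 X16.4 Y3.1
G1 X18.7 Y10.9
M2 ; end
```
solid part
  facet normal 0.0000 0.0000 -1.0000
    outer loop
      vertex 5.8 18.1 0.0
      vertex 14.0 17.6 0.0
      vertex 18.7 10.9 0.0
    endloop
  endfacet
  facet normal 0.0000 0.0000 -1.0000
    outer loop
      vertex 0.4 12.0 0.0
      vertex 5.8 18.1 0.0
      vertex 18.7 10.9 0.0
    endloop
  endfacet
  facet normal 0.0000 0.0000 -1.0000
    outer loop
      vertex 1.7 4.0 0.0
      vertex 0.4 12.0 0.0
      vertex 18.7 10.9 0.0
    endloop
  endfacet
  facet normal 0.0000 0.0000 -1.0000
    outer loop
      vertex 8.8 0.0 0.0
      vertex 1.7 4.0 0.0
      vertex 18.7 10.9 0.0
    endloop
  endfacet
  facet normal 0.0000 0.0000 -1.0000
    outer loop
      vertex 16.4 3.1 0.0
      vertex 8.8 0.0 0.0
      vertex 18.7 10.9 0.0
    endloop
  endfacet
  facet normal 0.0000 0.0000 1.0000
    outer loop
      vertex 18.7 10.9 13.9
      vertex 14.0 17.6 13.9
      vertex 5.8 18.1 13.9
    endloop
  endfacet
  facet normal 0.0000 0.0000 1.0000
    outer loop
      vertex 18.7 10.9 13.9
      vertex 5.8 18.1 13.9
      vertex 0.4 12.0 13.9
    endloop
  endfacet
  facet normal 0.0000 0.0000 1.0000
    outer loop
      vertex 18.7 10.9 13.9
      vertex 0.4 12.0 13.9
      vertex 1.7 4.0 13.9
    endloop
  endfacet
  facet normal 0.0000 0.0000 1.0000
    outer loop
      vertex 18.7 10.9 13.9
      vertex 1.7 4.0 13.9
      vertex 8.8 0.0 13.9
    endloop
  endfacet
  facet normal 0.0000 0.0000 1.0000
    outer loop
      vertex 18.7 10.9 13.9
      vertex 8.8 0.0 13.9
      vertex 16.4 3.1 13.9
    endloop
  endfacet
  facet normal 0.8187 0.5743 0.0000
    outer loop
      vertex 18.7 10.9 0.0
      vertex 14.0 17.6 0.0
      vertex 14.0 17.6 13.9
    endloop
  endfacet
  facet normal 0.8187 0.5743 0.0000
    outer loop
      vertex 18.7 10.9 0.0
      vertex 14.0 17.6 13.9
      vertex 18.7 10.9 13.9
    endloop
  endfacet
  facet normal 0.0609 0.9981 0.0000
    outer loop
      vertex 14.0 17.6 0.0
      vertex 5.8 18.1 0.0
      vertex 5.8 18.1 13.9
    endloop
  endfacet
  facet normal 0.0609 0.9981 0.0000
    outer loop
      vertex 14.0 17.6 0.0
      vertex 5.8 18.1 13.9
      vertex 14.0 17.6 13.9
    endloop
  endfacet
  facet normal -0.7488 0.6628 0.0000
    outer loop
      vertex 5.8 18.1 0.0
      vertex 0.4 12.0 0.0
      vertex 0.4 12.0 13.9
    endloop
  endfacet
  facet normal -0.7488 0.6628 0.0000
    outer loop
      vertex 5.8 18.1 0.0
      vertex 0.4 12.0 13.9
      vertex 5.8 18.1 13.9
    endloop
  endfacet
  facet normal -0.9871 -0.1604 0.0000
    outer loop
      vertex 0.4 12.0 0.0
      vertex 1.7 4.0 0.0
      vertex 1.7 4.0 13.9
    endloop
  endfacet
  facet normal -0.9871 -0.1604 0.0000
    outer loop
      vertex 0.4 12.0 0.0
      vertex 1.7 4.0 13.9
      vertex 0.4 12.0 13.9
    endloop
  endfacet
  facet normal -0.4908 -0.8712 0.0000
    outer loop
      vertex 1.7 4.0 0.0
      vertex 8.8 0.0 0.0
      vertex 8.8 0.0 13.9
    endloop
  endfacet
  facet normal -0.4908 -0.8712 0.0000
    outer loop
      vertex 1.7 4.0 0.0
      vertex 8.8 0.0 13.9
      vertex 1.7 4.0 13.9
    endloop
  endfacet
  facet normal 0.3777 -0.9259 0.0000
    outer loop
      vertex 8.8 0.0 0.0
      vertex 16.4 3.1 0.0
      vertex 16.4 3.1 13.9
    endloop
  endfacet
  facet normal 0.3777 -0.9259 0.0000
    outer loop
      vertex 8.8 0.0 0.0
      vertex 16.4 3.1 13.9
      vertex 8.8 0.0 13.9
    endloop
  endfacet
  facet normal 0.9592 -0.2828 0.0000
    outer loop
      vertex 16.4 3.1 0.0
      vertex 18.7 10.9 0.0
      vertex 18.7 10.9 13.9
    endloop
  endfacet
  facet normal 0.9592 -0.2828 0.0000
    outer loop
      vertex 16.4 3.1 0.0
      vertex 18.7 10.9 13.9
      vertex 16.4 3.1 13.9
    endloop
  endfacet
endsolid part

The G0 Z moves step by Δz≈4.6 mm. Every layer's G1 loop is the same polygon, so the solid is a straight extrusion of it from z=0 to z≈13.9. Closing with flat bottom and top caps and triangulating gives 24 facets — a regular 7-sided prism (a cylinder approximated with 7 flat sides), circumscribed radius ≈ 9.4 mm, height ≈ 13.9 mm.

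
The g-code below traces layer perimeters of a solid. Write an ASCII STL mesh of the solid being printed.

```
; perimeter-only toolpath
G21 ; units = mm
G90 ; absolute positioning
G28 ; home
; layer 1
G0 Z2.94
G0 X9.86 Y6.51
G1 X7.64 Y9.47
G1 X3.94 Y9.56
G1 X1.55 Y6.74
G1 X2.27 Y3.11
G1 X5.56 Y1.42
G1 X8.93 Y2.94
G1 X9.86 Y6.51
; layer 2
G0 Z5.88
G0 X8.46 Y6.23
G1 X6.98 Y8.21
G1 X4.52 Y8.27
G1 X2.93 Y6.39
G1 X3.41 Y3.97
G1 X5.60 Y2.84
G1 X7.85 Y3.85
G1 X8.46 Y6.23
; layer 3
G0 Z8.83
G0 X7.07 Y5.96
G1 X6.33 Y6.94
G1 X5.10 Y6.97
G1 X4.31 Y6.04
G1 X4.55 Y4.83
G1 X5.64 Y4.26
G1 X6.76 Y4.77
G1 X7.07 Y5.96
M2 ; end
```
solid part
  facet normal 0.0000 0.0000 -1.0000
    outer loop
      vertex 3.36 10.86 0.00
      vertex 8.29 10.73 0.00
      vertex 11.25 6.79 0.00
    endloop
  endfacet
  facet normal 0.0000 0.0000 -1.0000
    outer loop
      vertex 0.18 7.10 0.00
      vertex 3.36 10.86 0.00
      vertex 11.25 6.79 0.00
    endloop
  endfacet
  facet normal 0.0000 0.0000 -1.0000
    outer loop
      vertex 1.14 2.26 0.00
      vertex 0.18 7.10 0.00
      vertex 11.25 6.79 0.00
    endloop
  endfacet
  facet normal 0.0000 0.0000 -1.0000
    outer loop
      vertex 5.52 0.00 0.00
      vertex 1.14 2.26 0.00
      vertex 11.25 6.79 0.00
    endloop
  endfacet
  facet normal 0.0000 0.0000 -1.0000
    outer loop
      vertex 10.02 2.02 0.00
      vertex 5.52 0.00 0.00
      vertex 11.25 6.79 0.00
    endloop
  endfacet
  facet normal 0.7331 0.5508 0.3989
    outer loop
      vertex 11.25 6.79 0.00
      vertex 8.29 10.73 0.00
      vertex 5.68 5.68 11.77
    endloop
  endfacet
  facet normal 0.0242 0.9168 0.3987
    outer loop
      vertex 8.29 10.73 0.00
      vertex 3.36 10.86 0.00
      vertex 5.68 5.68 11.77
    endloop
  endfacet
  facet normal -0.7002 0.5922 0.3987
    outer loop
      vertex 3.36 10.86 0.00
      vertex 0.18 7.10 0.00
      vertex 5.68 5.68 11.77
    endloop
  endfacet
  facet normal -0.8995 -0.1784 0.3988
    outer loop
      vertex 0.18 7.10 0.00
      vertex 1.14 2.26 0.00
      vertex 5.68 5.68 11.77
    endloop
  endfacet
  facet normal -0.4205 -0.8149 0.3990
    outer loop
      vertex 1.14 2.26 0.00
      vertex 5.52 0.00 0.00
      vertex 5.68 5.68 11.77
    endloop
  endfacet
  facet normal 0.3756 -0.8367 0.3987
    outer loop
      vertex 5.52 0.00 0.00
      vertex 10.02 2.02 0.00
      vertex 5.68 5.68 11.77
    endloop
  endfacet
  facet normal 0.8880 -0.2290 0.3987
    outer loop
      vertex 10.02 2.02 0.00
      vertex 11.25 6.79 0.00
      vertex 5.68 5.68 11.77
    endloop
  endfacet
endsolid part

The G0 Z moves step by Δz≈2.94 mm. The G1 loops shrink linearly with z, so the solid tapers from its base footprint up to z≈11.8. Closing with a flat bottom cap and the tapered top and triangulating gives 12 facets — a regular 7-sided pyramid, base circumscribed radius ≈ 5.68 mm, apex at z ≈ 11.8 mm.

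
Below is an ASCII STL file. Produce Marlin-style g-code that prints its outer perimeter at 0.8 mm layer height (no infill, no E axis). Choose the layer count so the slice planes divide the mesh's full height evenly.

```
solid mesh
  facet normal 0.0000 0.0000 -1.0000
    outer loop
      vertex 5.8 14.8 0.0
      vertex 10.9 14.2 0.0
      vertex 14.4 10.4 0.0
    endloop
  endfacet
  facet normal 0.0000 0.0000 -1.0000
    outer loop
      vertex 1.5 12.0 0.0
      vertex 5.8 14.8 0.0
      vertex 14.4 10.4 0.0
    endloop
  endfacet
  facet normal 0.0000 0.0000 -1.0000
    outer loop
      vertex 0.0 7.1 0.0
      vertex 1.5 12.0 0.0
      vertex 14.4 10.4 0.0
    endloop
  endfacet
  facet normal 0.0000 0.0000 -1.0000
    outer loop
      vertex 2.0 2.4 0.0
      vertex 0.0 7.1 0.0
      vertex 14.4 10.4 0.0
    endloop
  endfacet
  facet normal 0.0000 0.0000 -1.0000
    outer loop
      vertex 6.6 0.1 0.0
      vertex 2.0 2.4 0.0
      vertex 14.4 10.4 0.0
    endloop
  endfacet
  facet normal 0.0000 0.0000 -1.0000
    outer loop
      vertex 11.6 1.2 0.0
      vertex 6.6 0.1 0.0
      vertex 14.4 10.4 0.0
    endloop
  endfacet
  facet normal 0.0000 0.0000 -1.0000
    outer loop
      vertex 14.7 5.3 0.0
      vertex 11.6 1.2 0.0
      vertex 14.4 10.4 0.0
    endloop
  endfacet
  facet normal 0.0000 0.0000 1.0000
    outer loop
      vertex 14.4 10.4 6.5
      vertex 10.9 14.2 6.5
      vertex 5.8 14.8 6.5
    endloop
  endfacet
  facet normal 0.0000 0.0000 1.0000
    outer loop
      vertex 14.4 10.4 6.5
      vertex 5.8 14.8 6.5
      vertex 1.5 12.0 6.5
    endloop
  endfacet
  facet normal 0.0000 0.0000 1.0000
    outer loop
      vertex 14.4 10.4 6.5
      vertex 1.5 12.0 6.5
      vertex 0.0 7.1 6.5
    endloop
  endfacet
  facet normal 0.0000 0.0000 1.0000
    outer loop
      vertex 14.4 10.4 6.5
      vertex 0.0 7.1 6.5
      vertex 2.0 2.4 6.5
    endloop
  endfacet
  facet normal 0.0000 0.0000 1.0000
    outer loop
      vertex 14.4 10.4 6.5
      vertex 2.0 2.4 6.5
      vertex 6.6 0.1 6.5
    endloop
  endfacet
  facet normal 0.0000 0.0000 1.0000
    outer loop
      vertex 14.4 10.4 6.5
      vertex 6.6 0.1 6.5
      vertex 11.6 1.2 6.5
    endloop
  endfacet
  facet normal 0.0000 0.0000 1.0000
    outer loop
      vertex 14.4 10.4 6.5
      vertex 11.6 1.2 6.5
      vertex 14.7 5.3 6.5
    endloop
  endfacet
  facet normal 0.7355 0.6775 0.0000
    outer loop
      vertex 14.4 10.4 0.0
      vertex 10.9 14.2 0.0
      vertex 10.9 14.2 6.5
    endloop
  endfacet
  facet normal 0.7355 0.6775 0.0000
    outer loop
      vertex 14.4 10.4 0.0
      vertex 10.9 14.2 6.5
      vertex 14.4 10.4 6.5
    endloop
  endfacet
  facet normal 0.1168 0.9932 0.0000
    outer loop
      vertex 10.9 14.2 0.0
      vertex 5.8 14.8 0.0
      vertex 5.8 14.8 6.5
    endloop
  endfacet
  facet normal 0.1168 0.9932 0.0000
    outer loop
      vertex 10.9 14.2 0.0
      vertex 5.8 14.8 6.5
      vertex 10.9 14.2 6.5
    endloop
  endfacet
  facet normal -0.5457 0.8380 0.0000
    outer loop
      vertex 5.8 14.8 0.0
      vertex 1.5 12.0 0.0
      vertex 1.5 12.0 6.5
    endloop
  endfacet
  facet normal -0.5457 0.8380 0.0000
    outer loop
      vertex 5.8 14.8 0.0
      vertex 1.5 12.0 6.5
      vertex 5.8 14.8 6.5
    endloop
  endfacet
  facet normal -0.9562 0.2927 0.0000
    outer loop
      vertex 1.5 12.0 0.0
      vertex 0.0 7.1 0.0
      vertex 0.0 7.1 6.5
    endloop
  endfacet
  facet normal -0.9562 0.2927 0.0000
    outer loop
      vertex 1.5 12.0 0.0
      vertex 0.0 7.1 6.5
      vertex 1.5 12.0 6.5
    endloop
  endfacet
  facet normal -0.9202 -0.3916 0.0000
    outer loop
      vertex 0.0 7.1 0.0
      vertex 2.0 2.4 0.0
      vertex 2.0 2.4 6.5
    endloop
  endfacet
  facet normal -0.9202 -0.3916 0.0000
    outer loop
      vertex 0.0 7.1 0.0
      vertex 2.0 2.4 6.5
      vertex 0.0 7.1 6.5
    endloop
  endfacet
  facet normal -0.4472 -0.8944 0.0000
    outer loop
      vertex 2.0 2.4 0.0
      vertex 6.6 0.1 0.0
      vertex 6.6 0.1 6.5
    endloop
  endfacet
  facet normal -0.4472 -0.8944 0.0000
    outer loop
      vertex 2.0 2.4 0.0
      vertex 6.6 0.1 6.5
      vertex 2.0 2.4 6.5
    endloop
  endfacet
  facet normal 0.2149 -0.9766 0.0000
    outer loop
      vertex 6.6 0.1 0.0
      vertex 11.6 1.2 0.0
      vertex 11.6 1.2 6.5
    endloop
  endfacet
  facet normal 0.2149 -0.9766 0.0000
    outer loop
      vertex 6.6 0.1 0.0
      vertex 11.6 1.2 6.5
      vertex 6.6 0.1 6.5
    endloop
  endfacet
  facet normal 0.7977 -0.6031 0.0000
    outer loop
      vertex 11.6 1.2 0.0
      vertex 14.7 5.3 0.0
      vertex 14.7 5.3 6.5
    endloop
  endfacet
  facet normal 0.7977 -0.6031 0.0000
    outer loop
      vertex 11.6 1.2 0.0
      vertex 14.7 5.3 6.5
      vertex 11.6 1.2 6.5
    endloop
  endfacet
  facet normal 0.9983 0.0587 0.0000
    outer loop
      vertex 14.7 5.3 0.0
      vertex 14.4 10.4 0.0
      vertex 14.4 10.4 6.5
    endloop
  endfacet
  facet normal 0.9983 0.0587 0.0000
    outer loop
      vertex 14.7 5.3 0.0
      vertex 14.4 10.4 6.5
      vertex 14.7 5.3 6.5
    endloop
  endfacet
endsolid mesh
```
; perimeter-only toolpath
G21 ; units = mm
G90 ; absolute positioning
G28 ; home
; layer 1
G0 Z0.8
G0 X14.4 Y10.4
G1 X10.9 Y14.2
G1 X5.8 Y14.8
G1 X1.5 Y12.0
G1 X0.0 Y7.1
G1 X2.0 Y2.4
G1 X6.6 Y0.1
G1 X11.6 Y1.2
G1 X14.7 Y5.3
G1 X14.4 Y10.4
; layer 2
G0 Z1.6
G0 X14.4 Y10.4
G1 X10.9 Y14.2
G1 X5.8 Y14.8
G1 X1.5 Y12.0
G1 X0.0 Y7.1
G1 X2.0 Y2.4
G1 X6.6 Y0.1
G1 X11.6 Y1.2
G1 X14.7 Y5.3
G1 X14.4 Y10.4
; layer 3
G0 Z2.4
G0 X14.4 Y10.4
G1 X10.9 Y14.2
G1 X5.8 Y14.8
G1 X1.5 Y12.0
G1 X0.0 Y7.1
G1 X2.0 Y2.4
G1 X6.6 Y0.1
G1 X11.6 Y1.2
G1 X14.7 Y5.3
G1 X14.4 Y10.4
; layer 4
G0 Z3.2
G0 X14.4 Y10.4
G1 X10.9 Y14.2
G1 X5.8 Y14.8
G1 X1.5 Y12.0
G1 X0.0 Y7.1
G1 X2.0 Y2.4
G1 X6.6 Y0.1
G1 X11.6 Y1.2
G1 X14.7 Y5.3
G1 X14.4 Y10.4
; layer 5
G0 Z4.1
G0 X14.4 Y10.4
G1 X10.9 Y14.2
G1 X5.8 Y14.8
G1 X1.5 Y12.0
G1 X0.0 Y7.1
G1 X2.0 Y2.4
G1 X6.6 Y0.1
G1 X11.6 Y1.2
G1 X14.7 Y5.3
G1 X14.4 Y10.4
; layer 6
G0 Z4.9
G0 X14.4 Y10.4
G1 X10.9 Y14.2
G1 X5.8 Y14.8
G1 X1.5 Y12.0
G1 X0.0 Y7.1
G1 X2.0 Y2.4
G1 X6.6 Y0.1
G1 X11.6 Y1.2
G1 X14.7 Y5.3
G1 X14.4 Y10.4
; layer 7
G0 Z5.7
G0 X14.4 Y10.4
G1 X10.9 Y14.2
G1 X5.8 Y14.8
G1 X1.5 Y12.0
G1 X0.0 Y7.1
G1 X2.0 Y2.4
G1 X6.6 Y0.1
G1 X11.6 Y1.2
G1 X14.7 Y5.3
G1 X14.4 Y10.4
; layer 8
G0 Z6.5
G0 X14.4 Y10.4
G1 X10.9 Y14.2
G1 X5.8 Y14.8
G1 X1.5 Y12.0
G1 X0.0 Y7.1
G1 X2.0 Y2.4
G1 X6.6 Y0.1
G1 X11.6 Y1.2
G1 X14.7 Y5.3
G1 X14.4 Y10.4
M2 ; end

The solid is a regular 9-sided prism (a cylinder approximated with 9 flat sides), circumscribed radius ≈ 7.5 mm, height ≈ 6.5 mm. Slicing at Δz = 0.8 mm — 8 equal slices spanning the solid's height, so layer i sits at z = i·h/8 — gives 8 non-empty perimeters. Each is a 9-segment closed polygon; G0 lifts to the layer z and rapids to the start vertex, then G1 traces the edges.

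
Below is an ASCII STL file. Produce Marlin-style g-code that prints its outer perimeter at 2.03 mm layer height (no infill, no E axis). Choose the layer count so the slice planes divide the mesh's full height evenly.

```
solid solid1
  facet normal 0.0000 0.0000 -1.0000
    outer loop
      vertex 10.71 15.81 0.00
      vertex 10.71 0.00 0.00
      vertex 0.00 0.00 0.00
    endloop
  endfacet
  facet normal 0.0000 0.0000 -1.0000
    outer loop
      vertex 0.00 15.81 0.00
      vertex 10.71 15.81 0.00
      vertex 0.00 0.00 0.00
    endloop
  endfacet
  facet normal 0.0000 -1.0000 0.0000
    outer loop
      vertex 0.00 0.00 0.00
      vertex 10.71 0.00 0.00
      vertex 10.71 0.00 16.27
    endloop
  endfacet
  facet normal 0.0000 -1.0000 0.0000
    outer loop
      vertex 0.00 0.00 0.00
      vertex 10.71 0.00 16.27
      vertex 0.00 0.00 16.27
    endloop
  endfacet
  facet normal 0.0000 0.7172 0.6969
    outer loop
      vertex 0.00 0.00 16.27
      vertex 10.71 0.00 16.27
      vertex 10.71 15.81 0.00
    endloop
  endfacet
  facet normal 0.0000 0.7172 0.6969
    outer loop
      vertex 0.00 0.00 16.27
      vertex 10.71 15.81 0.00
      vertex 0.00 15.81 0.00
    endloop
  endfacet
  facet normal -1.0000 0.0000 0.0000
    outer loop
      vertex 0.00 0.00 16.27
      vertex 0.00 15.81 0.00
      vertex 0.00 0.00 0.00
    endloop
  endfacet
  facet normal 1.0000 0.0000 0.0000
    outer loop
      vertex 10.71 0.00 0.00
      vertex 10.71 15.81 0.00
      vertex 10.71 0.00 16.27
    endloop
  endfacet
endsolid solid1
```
; perimeter-only toolpath
G21 ; units = mm
G90 ; absolute positioning
G28 ; home
; layer 1
G0 Z2.03
G0 X0.00 Y0.00
G1 X10.71 Y0.00
G1 X10.71 Y13.83
G1 X0.00 Y13.83
G1 X0.00 Y0.00
; layer 2
G0 Z4.07
G0 X0.00 Y0.00
G1 X10.71 Y0.00
G1 X10.71 Y11.86
G1 X0.00 Y11.86
G1 X0.00 Y0.00
; layer 3
G0 Z6.10
G0 X0.00 Y0.00
G1 X10.71 Y0.00
G1 X10.71 Y9.88
G1 X0.00 Y9.88
G1 X0.00 Y0.00
; layer 4
G0 Z8.13
G0 X0.00 Y0.00
G1 X10.71 Y0.00
G1 X10.71 Y7.91
G1 X0.00 Y7.91
G1 X0.00 Y0.00
; layer 5
G0 Z10.17
G0 X0.00 Y0.00
G1 X10.71 Y0.00
G1 X10.71 Y5.93
G1 X0.00 Y5.93
G1 X0.00 Y0.00
; layer 6
G0 Z12.20
G0 X0.00 Y0.00
G1 X10.71 Y0.00
G1 X10.71 Y3.95
G1 X0.00 Y3.95
G1 X0.00 Y0.00
; layer 7
G0 Z14.24
G0 X0.00 Y0.00
G1 X10.71 Y0.00
G1 X10.71 Y1.98
G1 X0.00 Y1.98
G1 X0.00 Y0.00
M2 ; end

The solid is a wedge (ramp): 10.7 × 15.8 mm base, rising to 16.3 mm along the y=0 edge and sloping linearly to z=0 at y=15.8. Slicing at Δz = 2.03 mm — 8 equal slices spanning the solid's height, so layer i sits at z = i·h/8 — gives 7 non-empty perimeters. Each is a 4-segment closed polygon; G0 lifts to the layer z and rapids to the start vertex, then G1 traces the edges. The cross-section shrinks linearly with z (the slice at the apex is degenerate and omitted).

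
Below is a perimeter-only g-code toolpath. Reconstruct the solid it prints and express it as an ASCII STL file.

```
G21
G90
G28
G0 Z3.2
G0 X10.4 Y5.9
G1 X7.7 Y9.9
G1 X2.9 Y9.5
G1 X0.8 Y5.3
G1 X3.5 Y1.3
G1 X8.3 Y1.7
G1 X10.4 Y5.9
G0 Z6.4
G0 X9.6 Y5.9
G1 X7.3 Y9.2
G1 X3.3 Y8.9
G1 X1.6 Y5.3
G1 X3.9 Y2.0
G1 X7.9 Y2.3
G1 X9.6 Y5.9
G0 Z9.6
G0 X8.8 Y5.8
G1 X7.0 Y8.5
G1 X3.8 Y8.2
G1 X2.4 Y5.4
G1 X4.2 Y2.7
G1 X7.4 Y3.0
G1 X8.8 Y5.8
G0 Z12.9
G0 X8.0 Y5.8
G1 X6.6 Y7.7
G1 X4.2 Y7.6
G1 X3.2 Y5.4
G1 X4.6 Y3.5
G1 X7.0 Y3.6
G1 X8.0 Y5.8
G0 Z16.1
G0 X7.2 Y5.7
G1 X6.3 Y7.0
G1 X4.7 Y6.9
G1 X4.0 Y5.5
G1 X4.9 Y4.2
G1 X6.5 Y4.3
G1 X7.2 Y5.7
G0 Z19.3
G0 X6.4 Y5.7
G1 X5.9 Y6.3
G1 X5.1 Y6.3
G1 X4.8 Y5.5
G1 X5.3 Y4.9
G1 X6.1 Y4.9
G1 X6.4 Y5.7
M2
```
solid part
  facet normal 0.0000 0.0000 -1.0000
    outer loop
      vertex 2.4 10.2 0.0
      vertex 8.0 10.6 0.0
      vertex 11.2 6.0 0.0
    endloop
  endfacet
  facet normal 0.0000 0.0000 -1.0000
    outer loop
      vertex 0.0 5.2 0.0
      vertex 2.4 10.2 0.0
      vertex 11.2 6.0 0.0
    endloop
  endfacet
  facet normal 0.0000 0.0000 -1.0000
    outer loop
      vertex 3.2 0.6 0.0
      vertex 0.0 5.2 0.0
      vertex 11.2 6.0 0.0
    endloop
  endfacet
  facet normal 0.0000 0.0000 -1.0000
    outer loop
      vertex 8.8 1.0 0.0
      vertex 3.2 0.6 0.0
      vertex 11.2 6.0 0.0
    endloop
  endfacet
  facet normal 0.8027 0.5584 0.2097
    outer loop
      vertex 11.2 6.0 0.0
      vertex 8.0 10.6 0.0
      vertex 5.6 5.6 22.5
    endloop
  endfacet
  facet normal -0.0697 0.9754 0.2093
    outer loop
      vertex 8.0 10.6 0.0
      vertex 2.4 10.2 0.0
      vertex 5.6 5.6 22.5
    endloop
  endfacet
  facet normal -0.8811 0.4229 0.2118
    outer loop
      vertex 2.4 10.2 0.0
      vertex 0.0 5.2 0.0
      vertex 5.6 5.6 22.5
    endloop
  endfacet
  facet normal -0.8027 -0.5584 0.2097
    outer loop
      vertex 0.0 5.2 0.0
      vertex 3.2 0.6 0.0
      vertex 5.6 5.6 22.5
    endloop
  endfacet
  facet normal 0.0697 -0.9754 0.2093
    outer loop
      vertex 3.2 0.6 0.0
      vertex 8.8 1.0 0.0
      vertex 5.6 5.6 22.5
    endloop
  endfacet
  facet normal 0.8811 -0.4229 0.2118
    outer loop
      vertex 8.8 1.0 0.0
      vertex 11.2 6.0 0.0
      vertex 5.6 5.6 22.5
    endloop
  endfacet
endsolid part

The G0 Z moves step by Δz≈3.2 mm. The G1 loops shrink linearly with z, so the solid tapers from its base footprint up to z≈22.5. Closing with a flat bottom cap and the tapered top and triangulating gives 10 facets — a regular 6-sided pyramid, base circumscribed radius ≈ 5.6 mm, apex at z ≈ 22.5 mm.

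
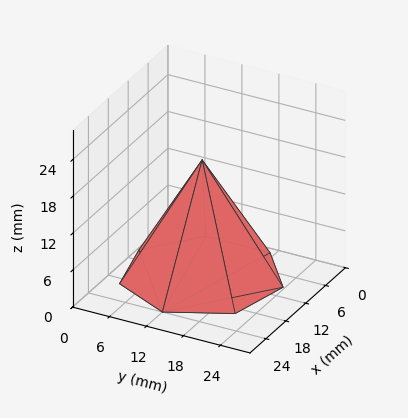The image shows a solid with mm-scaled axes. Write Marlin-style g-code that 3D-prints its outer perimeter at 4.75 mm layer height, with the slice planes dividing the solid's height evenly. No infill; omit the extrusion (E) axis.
Reading the render: the shape is a regular 7-sided pyramid, base circumscribed radius ≈ 12 mm, apex at z ≈ 19 mm (dimensions read to the nearest mm from the axis ticks). For the g-code, the solid's height is divided into equal slices at the stated Δz and each level perimeter traced with G1 moves after a G0 lift.

; perimeter-only toolpath
G21 ; units = mm
G90 ; absolute positioning
G28 ; home
; layer 1
G0 Z4.75
G0 X21.00 Y12.00
G1 X17.61 Y19.04
G1 X10.00 Y20.77
G1 X3.89 Y15.91
G1 X3.89 Y8.09
G1 X10.00 Y3.23
G1 X17.61 Y4.96
G1 X21.00 Y12.00
; layer 2
G0 Z9.50
G0 X18.00 Y12.00
G1 X15.74 Y16.69
G1 X10.66 Y17.85
G1 X6.59 Y14.61
G1 X6.59 Y9.39
G1 X10.66 Y6.15
G1 X15.74 Y7.31
G1 X18.00 Y12.00
; layer 3
G0 Z14.25
G0 X15.00 Y12.00
G1 X13.87 Y14.34
G1 X11.33 Y14.93
G1 X9.30 Y13.30
G1 X9.30 Y10.70
G1 X11.33 Y9.07
G1 X13.87 Y9.65
G1 X15.00 Y12.00
M2 ; end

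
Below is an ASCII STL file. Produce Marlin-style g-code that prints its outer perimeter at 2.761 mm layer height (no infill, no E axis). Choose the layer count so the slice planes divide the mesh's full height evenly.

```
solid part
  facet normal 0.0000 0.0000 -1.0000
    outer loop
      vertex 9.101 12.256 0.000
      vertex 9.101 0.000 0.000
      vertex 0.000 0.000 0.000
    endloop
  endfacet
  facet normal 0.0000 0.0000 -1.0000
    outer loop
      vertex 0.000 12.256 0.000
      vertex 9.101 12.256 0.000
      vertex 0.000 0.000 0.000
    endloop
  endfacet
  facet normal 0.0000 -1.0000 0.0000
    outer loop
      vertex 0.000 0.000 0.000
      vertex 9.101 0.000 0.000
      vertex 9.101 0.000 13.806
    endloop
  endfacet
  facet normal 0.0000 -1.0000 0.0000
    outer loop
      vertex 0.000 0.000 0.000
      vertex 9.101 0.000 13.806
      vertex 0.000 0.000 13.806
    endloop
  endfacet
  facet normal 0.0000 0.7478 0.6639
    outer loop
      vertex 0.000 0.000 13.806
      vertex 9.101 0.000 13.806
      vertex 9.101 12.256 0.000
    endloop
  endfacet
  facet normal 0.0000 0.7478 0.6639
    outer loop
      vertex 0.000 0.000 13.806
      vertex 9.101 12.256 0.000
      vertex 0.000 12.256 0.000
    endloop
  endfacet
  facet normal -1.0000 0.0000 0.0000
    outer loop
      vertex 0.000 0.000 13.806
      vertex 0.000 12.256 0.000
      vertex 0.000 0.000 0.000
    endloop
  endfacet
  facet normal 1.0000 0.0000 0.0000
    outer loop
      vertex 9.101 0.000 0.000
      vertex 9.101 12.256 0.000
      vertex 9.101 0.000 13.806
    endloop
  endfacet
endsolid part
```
; perimeter-only toolpath
G21 ; units = mm
G90 ; absolute positioning
G28 ; home
; layer 1
G0 Z2.761
G0 X0.000 Y0.000
G1 X9.101 Y0.000
G1 X9.101 Y9.805
G1 X0.000 Y9.805
G1 X0.000 Y0.000
; layer 2
G0 Z5.522
G0 X0.000 Y0.000
G1 X9.101 Y0.000
G1 X9.101 Y7.354
G1 X0.000 Y7.354
G1 X0.000 Y0.000
; layer 3
G0 Z8.284
G0 X0.000 Y0.000
G1 X9.101 Y0.000
G1 X9.101 Y4.902
G1 X0.000 Y4.902
G1 X0.000 Y0.000
; layer 4
G0 Z11.045
G0 X0.000 Y0.000
G1 X9.101 Y0.000
G1 X9.101 Y2.451
G1 X0.000 Y2.451
G1 X0.000 Y0.000
M2 ; end

The solid is a wedge (ramp): 9.1 × 12.3 mm base, rising to 13.8 mm along the y=0 edge and sloping linearly to z=0 at y=12.3. Slicing at Δz = 2.761 mm — 5 equal slices spanning the solid's height, so layer i sits at z = i·h/5 — gives 4 non-empty perimeters. Each is a 4-segment closed polygon; G0 lifts to the layer z and rapids to the start vertex, then G1 traces the edges. The cross-section shrinks linearly with z (the slice at the apex is degenerate and omitted).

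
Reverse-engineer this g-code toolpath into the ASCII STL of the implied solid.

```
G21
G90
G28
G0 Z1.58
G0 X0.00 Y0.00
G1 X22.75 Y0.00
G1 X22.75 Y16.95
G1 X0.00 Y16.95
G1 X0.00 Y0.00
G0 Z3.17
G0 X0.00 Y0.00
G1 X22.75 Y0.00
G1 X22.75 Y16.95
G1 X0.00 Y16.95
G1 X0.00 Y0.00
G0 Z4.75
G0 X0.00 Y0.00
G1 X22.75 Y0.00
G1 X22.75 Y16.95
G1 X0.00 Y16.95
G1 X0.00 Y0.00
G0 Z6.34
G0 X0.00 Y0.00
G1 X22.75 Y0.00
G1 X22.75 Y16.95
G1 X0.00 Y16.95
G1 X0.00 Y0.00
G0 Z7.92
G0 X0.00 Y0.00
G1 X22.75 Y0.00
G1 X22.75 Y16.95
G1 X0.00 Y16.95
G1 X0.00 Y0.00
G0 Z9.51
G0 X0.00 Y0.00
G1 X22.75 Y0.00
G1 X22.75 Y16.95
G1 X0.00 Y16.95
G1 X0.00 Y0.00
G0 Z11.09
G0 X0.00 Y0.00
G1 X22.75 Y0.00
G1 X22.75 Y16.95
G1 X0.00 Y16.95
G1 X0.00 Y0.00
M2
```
solid part
  facet normal 0.0000 0.0000 -1.0000
    outer loop
      vertex 22.75 16.95 0.00
      vertex 22.75 0.00 0.00
      vertex 0.00 0.00 0.00
    endloop
  endfacet
  facet normal 0.0000 0.0000 -1.0000
    outer loop
      vertex 0.00 16.95 0.00
      vertex 22.75 16.95 0.00
      vertex 0.00 0.00 0.00
    endloop
  endfacet
  facet normal 0.0000 0.0000 1.0000
    outer loop
      vertex 0.00 0.00 11.09
      vertex 22.75 0.00 11.09
      vertex 22.75 16.95 11.09
    endloop
  endfacet
  facet normal 0.0000 0.0000 1.0000
    outer loop
      vertex 0.00 0.00 11.09
      vertex 22.75 16.95 11.09
      vertex 0.00 16.95 11.09
    endloop
  endfacet
  facet normal 0.0000 -1.0000 0.0000
    outer loop
      vertex 0.00 0.00 0.00
      vertex 22.75 0.00 0.00
      vertex 22.75 0.00 11.09
    endloop
  endfacet
  facet normal 0.0000 -1.0000 0.0000
    outer loop
      vertex 0.00 0.00 0.00
      vertex 22.75 0.00 11.09
      vertex 0.00 0.00 11.09
    endloop
  endfacet
  facet normal 0.0000 1.0000 0.0000
    outer loop
      vertex 22.75 16.95 11.09
      vertex 22.75 16.95 0.00
      vertex 0.00 16.95 0.00
    endloop
  endfacet
  facet normal 0.0000 1.0000 0.0000
    outer loop
      vertex 0.00 16.95 11.09
      vertex 22.75 16.95 11.09
      vertex 0.00 16.95 0.00
    endloop
  endfacet
  facet normal -1.0000 0.0000 0.0000
    outer loop
      vertex 0.00 16.95 11.09
      vertex 0.00 16.95 0.00
      vertex 0.00 0.00 0.00
    endloop
  endfacet
  facet normal -1.0000 0.0000 0.0000
    outer loop
      vertex 0.00 0.00 11.09
      vertex 0.00 16.95 11.09
      vertex 0.00 0.00 0.00
    endloop
  endfacet
  facet normal 1.0000 0.0000 0.0000
    outer loop
      vertex 22.75 0.00 0.00
      vertex 22.75 16.95 0.00
      vertex 22.75 16.95 11.09
    endloop
  endfacet
  facet normal 1.0000 0.0000 0.0000
    outer loop
      vertex 22.75 0.00 0.00
      vertex 22.75 16.95 11.09
      vertex 22.75 0.00 11.09
    endloop
  endfacet
endsolid part

The G0 Z moves step by Δz≈1.58 mm. Every layer's G1 loop is the same polygon, so the solid is a straight extrusion of it from z=0 to z≈11.1. Closing with flat bottom and top caps and triangulating gives 12 facets — a rectangular box, roughly 22.8 × 16.9 mm footprint and 11.1 mm tall.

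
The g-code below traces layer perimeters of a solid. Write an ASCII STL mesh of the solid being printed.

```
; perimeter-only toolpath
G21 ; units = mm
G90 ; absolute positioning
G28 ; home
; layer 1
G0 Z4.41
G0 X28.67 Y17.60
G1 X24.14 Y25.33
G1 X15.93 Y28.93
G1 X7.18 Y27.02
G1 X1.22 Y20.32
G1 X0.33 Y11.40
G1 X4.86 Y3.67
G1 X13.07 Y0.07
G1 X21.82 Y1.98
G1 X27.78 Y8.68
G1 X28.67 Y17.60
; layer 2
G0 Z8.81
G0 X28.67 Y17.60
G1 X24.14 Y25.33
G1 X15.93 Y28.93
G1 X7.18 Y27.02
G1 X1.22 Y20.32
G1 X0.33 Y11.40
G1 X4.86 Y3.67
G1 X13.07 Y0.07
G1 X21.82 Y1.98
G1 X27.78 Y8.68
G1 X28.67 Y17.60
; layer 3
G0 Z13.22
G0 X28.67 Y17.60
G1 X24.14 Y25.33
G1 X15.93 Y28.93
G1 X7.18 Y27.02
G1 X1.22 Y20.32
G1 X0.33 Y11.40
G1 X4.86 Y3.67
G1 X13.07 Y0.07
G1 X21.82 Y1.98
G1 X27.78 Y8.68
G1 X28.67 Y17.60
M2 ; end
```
solid part
  facet normal 0.0000 0.0000 -1.0000
    outer loop
      vertex 15.93 28.93 0.00
      vertex 24.14 25.33 0.00
      vertex 28.67 17.60 0.00
    endloop
  endfacet
  facet normal 0.0000 0.0000 -1.0000
    outer loop
      vertex 7.18 27.02 0.00
      vertex 15.93 28.93 0.00
      vertex 28.67 17.60 0.00
    endloop
  endfacet
  facet normal 0.0000 0.0000 -1.0000
    outer loop
      vertex 1.22 20.32 0.00
      vertex 7.18 27.02 0.00
      vertex 28.67 17.60 0.00
    endloop
  endfacet
  facet normal 0.0000 0.0000 -1.0000
    outer loop
      vertex 0.33 11.40 0.00
      vertex 1.22 20.32 0.00
      vertex 28.67 17.60 0.00
    endloop
  endfacet
  facet normal 0.0000 0.0000 -1.0000
    outer loop
      vertex 4.86 3.67 0.00
      vertex 0.33 11.40 0.00
      vertex 28.67 17.60 0.00
    endloop
  endfacet
  facet normal 0.0000 0.0000 -1.0000
    outer loop
      vertex 13.07 0.07 0.00
      vertex 4.86 3.67 0.00
      vertex 28.67 17.60 0.00
    endloop
  endfacet
  facet normal 0.0000 0.0000 -1.0000
    outer loop
      vertex 21.82 1.98 0.00
      vertex 13.07 0.07 0.00
      vertex 28.67 17.60 0.00
    endloop
  endfacet
  facet normal 0.0000 0.0000 -1.0000
    outer loop
      vertex 27.78 8.68 0.00
      vertex 21.82 1.98 0.00
      vertex 28.67 17.60 0.00
    endloop
  endfacet
  facet normal 0.0000 0.0000 1.0000
    outer loop
      vertex 28.67 17.60 13.22
      vertex 24.14 25.33 13.22
      vertex 15.93 28.93 13.22
    endloop
  endfacet
  facet normal 0.0000 0.0000 1.0000
    outer loop
      vertex 28.67 17.60 13.22
      vertex 15.93 28.93 13.22
      vertex 7.18 27.02 13.22
    endloop
  endfacet
  facet normal 0.0000 0.0000 1.0000
    outer loop
      vertex 28.67 17.60 13.22
      vertex 7.18 27.02 13.22
      vertex 1.22 20.32 13.22
    endloop
  endfacet
  facet normal 0.0000 0.0000 1.0000
    outer loop
      vertex 28.67 17.60 13.22
      vertex 1.22 20.32 13.22
      vertex 0.33 11.40 13.22
    endloop
  endfacet
  facet normal 0.0000 0.0000 1.0000
    outer loop
      vertex 28.67 17.60 13.22
      vertex 0.33 11.40 13.22
      vertex 4.86 3.67 13.22
    endloop
  endfacet
  facet normal 0.0000 0.0000 1.0000
    outer loop
      vertex 28.67 17.60 13.22
      vertex 4.86 3.67 13.22
      vertex 13.07 0.07 13.22
    endloop
  endfacet
  facet normal 0.0000 0.0000 1.0000
    outer loop
      vertex 28.67 17.60 13.22
      vertex 13.07 0.07 13.22
      vertex 21.82 1.98 13.22
    endloop
  endfacet
  facet normal 0.0000 0.0000 1.0000
    outer loop
      vertex 28.67 17.60 13.22
      vertex 21.82 1.98 13.22
      vertex 27.78 8.68 13.22
    endloop
  endfacet
  facet normal 0.8628 0.5056 0.0000
    outer loop
      vertex 28.67 17.60 0.00
      vertex 24.14 25.33 0.00
      vertex 24.14 25.33 13.22
    endloop
  endfacet
  facet normal 0.8628 0.5056 0.0000
    outer loop
      vertex 28.67 17.60 0.00
      vertex 24.14 25.33 13.22
      vertex 28.67 17.60 13.22
    endloop
  endfacet
  facet normal 0.4016 0.9158 0.0000
    outer loop
      vertex 24.14 25.33 0.00
      vertex 15.93 28.93 0.00
      vertex 15.93 28.93 13.22
    endloop
  endfacet
  facet normal 0.4016 0.9158 0.0000
    outer loop
      vertex 24.14 25.33 0.00
      vertex 15.93 28.93 13.22
      vertex 24.14 25.33 13.22
    endloop
  endfacet
  facet normal -0.2133 0.9770 0.0000
    outer loop
      vertex 15.93 28.93 0.00
      vertex 7.18 27.02 0.00
      vertex 7.18 27.02 13.22
    endloop
  endfacet
  facet normal -0.2133 0.9770 0.0000
    outer loop
      vertex 15.93 28.93 0.00
      vertex 7.18 27.02 13.22
      vertex 15.93 28.93 13.22
    endloop
  endfacet
  facet normal -0.7472 0.6646 0.0000
    outer loop
      vertex 7.18 27.02 0.00
      vertex 1.22 20.32 0.00
      vertex 1.22 20.32 13.22
    endloop
  endfacet
  facet normal -0.7472 0.6646 0.0000
    outer loop
      vertex 7.18 27.02 0.00
      vertex 1.22 20.32 13.22
      vertex 7.18 27.02 13.22
    endloop
  endfacet
  facet normal -0.9951 0.0993 0.0000
    outer loop
      vertex 1.22 20.32 0.00
      vertex 0.33 11.40 0.00
      vertex 0.33 11.40 13.22
    endloop
  endfacet
  facet normal -0.9951 0.0993 0.0000
    outer loop
      vertex 1.22 20.32 0.00
      vertex 0.33 11.40 13.22
      vertex 1.22 20.32 13.22
    endloop
  endfacet
  facet normal -0.8628 -0.5056 0.0000
    outer loop
      vertex 0.33 11.40 0.00
      vertex 4.86 3.67 0.00
      vertex 4.86 3.67 13.22
    endloop
  endfacet
  facet normal -0.8628 -0.5056 0.0000
    outer loop
      vertex 0.33 11.40 0.00
      vertex 4.86 3.67 13.22
      vertex 0.33 11.40 13.22
    endloop
  endfacet
  facet normal -0.4016 -0.9158 0.0000
    outer loop
      vertex 4.86 3.67 0.00
      vertex 13.07 0.07 0.00
      vertex 13.07 0.07 13.22
    endloop
  endfacet
  facet normal -0.4016 -0.9158 0.0000
    outer loop
      vertex 4.86 3.67 0.00
      vertex 13.07 0.07 13.22
      vertex 4.86 3.67 13.22
    endloop
  endfacet
  facet normal 0.2133 -0.9770 0.0000
    outer loop
      vertex 13.07 0.07 0.00
      vertex 21.82 1.98 0.00
      vertex 21.82 1.98 13.22
    endloop
  endfacet
  facet normal 0.2133 -0.9770 0.0000
    outer loop
      vertex 13.07 0.07 0.00
      vertex 21.82 1.98 13.22
      vertex 13.07 0.07 13.22
    endloop
  endfacet
  facet normal 0.7472 -0.6646 0.0000
    outer loop
      vertex 21.82 1.98 0.00
      vertex 27.78 8.68 0.00
      vertex 27.78 8.68 13.22
    endloop
  endfacet
  facet normal 0.7472 -0.6646 0.0000
    outer loop
      vertex 21.82 1.98 0.00
      vertex 27.78 8.68 13.22
      vertex 21.82 1.98 13.22
    endloop
  endfacet
  facet normal 0.9951 -0.0993 0.0000
    outer loop
      vertex 27.78 8.68 0.00
      vertex 28.67 17.60 0.00
      vertex 28.67 17.60 13.22
    endloop
  endfacet
  facet normal 0.9951 -0.0993 0.0000
    outer loop
      vertex 27.78 8.68 0.00
      vertex 28.67 17.60 13.22
      vertex 27.78 8.68 13.22
    endloop
  endfacet
endsolid part

The G0 Z moves step by Δz≈4.41 mm. Every layer's G1 loop is the same polygon, so the solid is a straight extrusion of it from z=0 to z≈13.2. Closing with flat bottom and top caps and triangulating gives 36 facets — a regular 10-sided prism (a cylinder approximated with 10 flat sides), circumscribed radius ≈ 14.5 mm, height ≈ 13.2 mm.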